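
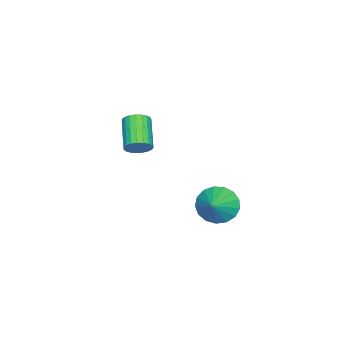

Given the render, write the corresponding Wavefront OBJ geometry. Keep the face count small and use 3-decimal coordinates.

v 2.326 3.062 2.285
v 2.713 3.692 1.511
v 3.594 3.278 3.095
v 2.462 4.016 1.819
v 2.179 4.121 2.233
v 1.93 3.983 2.659
v 1.772 3.635 2.999
v 1.741 3.155 3.176
v 1.844 2.654 3.149
v 2.057 2.247 2.923
v 2.332 2.026 2.552
v 2.605 2.043 2.119
v 2.815 2.293 1.725
v 2.912 2.719 1.458
v 2.876 3.224 1.381
v -1.105 -2.507 2.703
v -0.636 -2.674 3.251
v -2.086 -3.42 4.265
v -2.555 -3.253 3.717
v -0.728 -2.39 3.329
v -2.177 -3.137 4.343
v -0.884 -2.127 3.299
v -2.334 -2.874 4.312
v -1.079 -1.93 3.165
v -2.528 -2.676 4.179
v -1.278 -1.832 2.952
v -2.728 -2.578 3.966
v -1.448 -1.851 2.696
v -2.897 -2.597 3.71
v -1.558 -1.983 2.441
v -3.007 -2.73 3.455
v -1.59 -2.206 2.232
v -3.039 -2.952 3.245
v -1.538 -2.481 2.103
v -2.988 -3.227 3.117
v -1.411 -2.76 2.079
v -2.861 -3.507 3.093
v -1.232 -2.996 2.162
v -2.681 -3.742 3.176
v -1.03 -3.147 2.339
v -2.48 -3.893 3.353
v -0.842 -3.187 2.579
v -2.291 -3.933 3.593
v -0.699 -3.11 2.84
v -2.148 -3.856 3.854
v -0.626 -2.928 3.078
v -2.076 -3.675 4.092
f 2 1 4
f 2 4 3
f 4 1 5
f 4 5 3
f 5 1 6
f 5 6 3
f 6 1 7
f 6 7 3
f 7 1 8
f 7 8 3
f 8 1 9
f 8 9 3
f 9 1 10
f 9 10 3
f 10 1 11
f 10 11 3
f 11 1 12
f 11 12 3
f 12 1 13
f 12 13 3
f 13 1 14
f 13 14 3
f 14 1 15
f 14 15 3
f 15 1 2
f 15 2 3
f 17 16 20
f 17 20 18
f 18 20 21
f 18 21 19
f 20 16 22
f 20 22 21
f 21 22 23
f 21 23 19
f 22 16 24
f 22 24 23
f 23 24 25
f 23 25 19
f 24 16 26
f 24 26 25
f 25 26 27
f 25 27 19
f 26 16 28
f 26 28 27
f 27 28 29
f 27 29 19
f 28 16 30
f 28 30 29
f 29 30 31
f 29 31 19
f 30 16 32
f 30 32 31
f 31 32 33
f 31 33 19
f 32 16 34
f 32 34 33
f 33 34 35
f 33 35 19
f 34 16 36
f 34 36 35
f 35 36 37
f 35 37 19
f 36 16 38
f 36 38 37
f 37 38 39
f 37 39 19
f 38 16 40
f 38 40 39
f 39 40 41
f 39 41 19
f 40 16 42
f 40 42 41
f 41 42 43
f 41 43 19
f 42 16 44
f 42 44 43
f 43 44 45
f 43 45 19
f 44 16 46
f 44 46 45
f 45 46 47
f 45 47 19
f 46 16 17
f 46 17 47
f 47 17 18
f 47 18 19



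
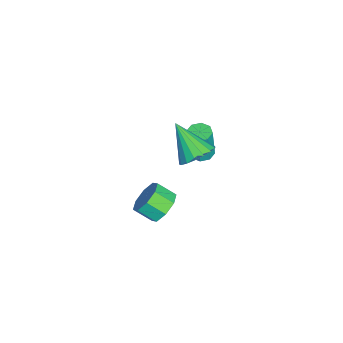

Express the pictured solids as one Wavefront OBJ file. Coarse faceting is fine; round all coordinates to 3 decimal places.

v -1.893 -1.802 -3.493
v -0.943 -2.02 -3.666
v -1.037 -2.976 -2.981
v -1.987 -2.758 -2.807
v -1.032 -1.576 -3.059
v -1.127 -2.532 -2.373
v -1.625 -1.264 -2.705
v -1.72 -2.22 -2.02
v -2.375 -1.267 -2.813
v -2.47 -2.223 -2.128
v -2.843 -1.584 -3.319
v -2.937 -2.54 -2.634
v -2.753 -2.028 -3.927
v -2.848 -2.984 -3.241
v -2.16 -2.34 -4.28
v -2.255 -3.296 -3.595
v -1.41 -2.337 -4.172
v -1.505 -3.293 -3.487
v -0.734 -0 2.409
v 0.101 0.014 2.94
v -1.646 -1.2 3.871
v -0.141 0.39 3.098
v -0.518 0.677 3.098
v -0.945 0.808 2.94
v -1.324 0.754 2.66
v -1.567 0.528 2.323
v -1.62 0.18 2.005
v -1.47 -0.208 1.78
v -1.151 -0.55 1.698
v -0.737 -0.765 1.78
v -0.322 -0.805 2.005
v -0.002 -0.661 2.323
v 0.151 -0.365 2.661
v -3.779 -0.212 -0.534
v -3.136 -0.212 -0.626
v -2.857 -0.308 1.322
v -3.501 -0.308 1.414
v -3.321 0.247 -0.577
v -3.043 0.151 1.371
v -3.775 0.437 -0.502
v -3.496 0.341 1.445
v -4.231 0.247 -0.447
v -3.953 0.151 1.501
v -4.423 -0.212 -0.442
v -4.144 -0.308 1.506
v -4.237 -0.671 -0.491
v -3.959 -0.767 1.457
v -3.784 -0.861 -0.565
v -3.505 -0.957 1.382
v -3.327 -0.671 -0.621
v -3.049 -0.767 1.327
f 2 1 5
f 2 5 3
f 3 5 6
f 3 6 4
f 5 1 7
f 5 7 6
f 6 7 8
f 6 8 4
f 7 1 9
f 7 9 8
f 8 9 10
f 8 10 4
f 9 1 11
f 9 11 10
f 10 11 12
f 10 12 4
f 11 1 13
f 11 13 12
f 12 13 14
f 12 14 4
f 13 1 15
f 13 15 14
f 14 15 16
f 14 16 4
f 15 1 17
f 15 17 16
f 16 17 18
f 16 18 4
f 17 1 2
f 17 2 18
f 18 2 3
f 18 3 4
f 20 19 22
f 20 22 21
f 22 19 23
f 22 23 21
f 23 19 24
f 23 24 21
f 24 19 25
f 24 25 21
f 25 19 26
f 25 26 21
f 26 19 27
f 26 27 21
f 27 19 28
f 27 28 21
f 28 19 29
f 28 29 21
f 29 19 30
f 29 30 21
f 30 19 31
f 30 31 21
f 31 19 32
f 31 32 21
f 32 19 33
f 32 33 21
f 33 19 20
f 33 20 21
f 35 34 38
f 35 38 36
f 36 38 39
f 36 39 37
f 38 34 40
f 38 40 39
f 39 40 41
f 39 41 37
f 40 34 42
f 40 42 41
f 41 42 43
f 41 43 37
f 42 34 44
f 42 44 43
f 43 44 45
f 43 45 37
f 44 34 46
f 44 46 45
f 45 46 47
f 45 47 37
f 46 34 48
f 46 48 47
f 47 48 49
f 47 49 37
f 48 34 50
f 48 50 49
f 49 50 51
f 49 51 37
f 50 34 35
f 50 35 51
f 51 35 36
f 51 36 37



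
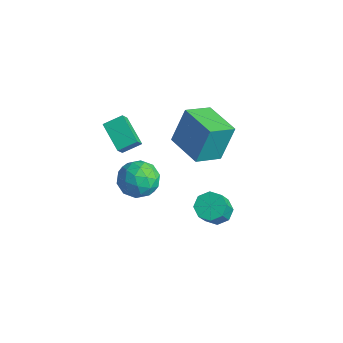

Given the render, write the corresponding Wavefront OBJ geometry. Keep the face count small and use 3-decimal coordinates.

v -1.281 1.135 0.494
v -2.805 1.339 1.309
v -0.909 2.073 0.956
v -2.433 2.277 1.771
v -0.927 0.603 1.289
v -2.451 0.807 2.104
v -0.555 1.541 1.751
v -2.079 1.745 2.566
v -1.603 3.468 -2.84
v -0.745 2.813 -2.346
v -2.575 1.867 -3.274
v -1.717 1.212 -2.78
v -2.413 1.891 -2.097
v -1.812 2.88 -1.829
v -1.508 1.8 -3.791
v -0.907 2.789 -3.523
v -0.685 1.782 -2.933
v -1.245 1.838 -1.887
v -2.075 2.842 -3.733
v -2.635 2.898 -2.687
v -1.089 3.281 -2.555
v -2.231 1.399 -3.065
v -2.641 1.798 -2.664
v -2.136 1.413 -2.374
v -1.716 3.32 -2.251
v -1.211 2.935 -1.961
v -2.192 2.393 -1.815
v -2.109 1.745 -3.659
v -1.604 1.36 -3.369
v -1.184 3.267 -3.246
v -0.679 2.882 -2.956
v -1.128 2.287 -3.805
v -0.549 2.29 -2.61
v -1.12 1.349 -2.865
v -0.998 1.694 -3.459
v -0.644 2.276 -3.301
v -0.878 2.322 -1.995
v -1.449 1.382 -2.25
v -1.859 1.781 -1.849
v -1.506 2.362 -1.691
v -0.843 1.716 -2.34
v -1.871 3.298 -3.37
v -2.442 2.358 -3.625
v -1.814 2.318 -3.929
v -1.461 2.899 -3.771
v -2.2 3.331 -2.755
v -2.771 2.39 -3.01
v -2.676 2.404 -2.319
v -2.322 2.986 -2.161
v -2.477 2.964 -3.28
v 0.794 2.595 2.364
v 0.854 3.399 4.314
v 0.859 4.081 1.749
v 0.919 4.885 3.699
v 2.881 2.495 2.341
v 2.941 3.299 4.291
v 2.946 3.981 1.726
v 3.006 4.785 3.676
v 3.502 3.346 -1.682
v 4.293 3.479 -1.896
v 4.788 2.668 -0.572
v 3.998 2.534 -0.358
v 4.06 3.94 -1.527
v 4.556 3.129 -0.202
v 3.501 4.053 -1.248
v 3.996 3.242 0.076
v 2.942 3.752 -1.224
v 3.437 2.94 0.1
v 2.712 3.212 -1.468
v 3.207 2.401 -0.144
v 2.944 2.751 -1.838
v 3.44 1.94 -0.513
v 3.504 2.638 -2.116
v 3.999 1.827 -0.792
v 4.063 2.94 -2.14
v 4.558 2.128 -0.816
f 2 4 1
f 5 2 1
f 1 4 3
f 3 5 1
f 2 8 4
f 6 2 5
f 6 8 2
f 4 8 3
f 7 5 3
f 3 8 7
f 7 6 5
f 8 6 7
f 9 46 25
f 46 20 49
f 25 49 14
f 46 49 25
f 9 25 21
f 25 14 26
f 21 26 10
f 25 26 21
f 9 21 30
f 21 10 31
f 30 31 16
f 21 31 30
f 9 30 42
f 30 16 45
f 42 45 19
f 30 45 42
f 9 42 46
f 42 19 50
f 46 50 20
f 42 50 46
f 10 26 37
f 26 14 40
f 37 40 18
f 26 40 37
f 14 49 27
f 49 20 48
f 27 48 13
f 49 48 27
f 20 50 47
f 50 19 43
f 47 43 11
f 50 43 47
f 19 45 44
f 45 16 32
f 44 32 15
f 45 32 44
f 16 31 36
f 31 10 33
f 36 33 17
f 31 33 36
f 12 38 24
f 38 18 39
f 24 39 13
f 38 39 24
f 12 24 22
f 24 13 23
f 22 23 11
f 24 23 22
f 12 22 29
f 22 11 28
f 29 28 15
f 22 28 29
f 12 29 34
f 29 15 35
f 34 35 17
f 29 35 34
f 12 34 38
f 34 17 41
f 38 41 18
f 34 41 38
f 13 39 27
f 39 18 40
f 27 40 14
f 39 40 27
f 11 23 47
f 23 13 48
f 47 48 20
f 23 48 47
f 15 28 44
f 28 11 43
f 44 43 19
f 28 43 44
f 17 35 36
f 35 15 32
f 36 32 16
f 35 32 36
f 18 41 37
f 41 17 33
f 37 33 10
f 41 33 37
f 52 54 51
f 55 52 51
f 51 54 53
f 53 55 51
f 52 58 54
f 56 52 55
f 56 58 52
f 54 58 53
f 57 55 53
f 53 58 57
f 57 56 55
f 58 56 57
f 60 59 63
f 60 63 61
f 61 63 64
f 61 64 62
f 63 59 65
f 63 65 64
f 64 65 66
f 64 66 62
f 65 59 67
f 65 67 66
f 66 67 68
f 66 68 62
f 67 59 69
f 67 69 68
f 68 69 70
f 68 70 62
f 69 59 71
f 69 71 70
f 70 71 72
f 70 72 62
f 71 59 73
f 71 73 72
f 72 73 74
f 72 74 62
f 73 59 75
f 73 75 74
f 74 75 76
f 74 76 62
f 75 59 60
f 75 60 76
f 76 60 61
f 76 61 62



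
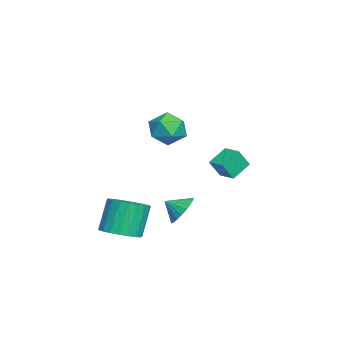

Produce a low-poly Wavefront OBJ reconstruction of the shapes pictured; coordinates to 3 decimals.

v -2.628 2.654 -2.82
v -3.431 3.421 -2.144
v -1.85 3.365 -2.701
v -2.653 4.131 -2.025
v -2.287 2.109 -1.795
v -3.09 2.875 -1.119
v -1.509 2.819 -1.676
v -2.312 3.586 -1
v 1.543 1.029 -3.513
v 1.982 0.537 -4.198
v 1.497 0.171 -2.927
v 2.286 0.667 -3.982
v 2.462 0.86 -3.686
v 2.479 1.083 -3.36
v 2.335 1.296 -3.061
v 2.053 1.462 -2.839
v 1.683 1.554 -2.735
v 1.289 1.555 -2.765
v 0.939 1.465 -2.924
v 0.694 1.299 -3.185
v 0.595 1.087 -3.504
v 0.66 0.865 -3.823
v 0.878 0.67 -4.09
v 1.211 0.538 -4.256
v 1.602 0.491 -4.294
v 3.676 -1.762 -4.155
v 4.581 -1.268 -3.911
v 3.91 -0.905 -2.16
v 3.004 -1.398 -2.405
v 4.338 -0.938 -4.072
v 3.667 -0.575 -2.322
v 3.98 -0.751 -4.249
v 3.309 -0.387 -2.498
v 3.57 -0.738 -4.409
v 2.898 -0.374 -2.658
v 3.177 -0.902 -4.525
v 2.506 -0.539 -2.774
v 2.871 -1.215 -4.577
v 2.2 -0.852 -2.827
v 2.705 -1.623 -4.557
v 2.033 -1.259 -2.806
v 2.705 -2.054 -4.467
v 2.034 -1.69 -2.716
v 2.874 -2.435 -4.323
v 2.203 -2.071 -2.572
v 3.182 -2.7 -4.15
v 2.51 -2.336 -2.399
v 3.574 -2.802 -3.978
v 2.903 -2.438 -2.227
v 3.985 -2.725 -3.837
v 3.313 -2.361 -2.086
v 4.341 -2.481 -3.751
v 3.67 -2.117 -2
v 4.583 -2.112 -3.735
v 3.912 -1.749 -1.984
v 4.668 -1.684 -3.791
v 3.997 -1.32 -2.04
v 0.253 0.586 0.952
v 1.063 1.209 1.277
v 0.757 -0.649 2.063
v 1.567 -0.026 2.388
v 0.556 0.241 2.626
v 0.244 1.004 1.94
v 1.576 -0.444 1.4
v 1.264 0.319 0.714
v 1.88 0.573 1.554
v 1.25 0.996 2.312
v 0.57 -0.436 1.028
v -0.06 -0.013 1.786
f 2 4 1
f 5 2 1
f 1 4 3
f 3 5 1
f 2 8 4
f 6 2 5
f 6 8 2
f 4 8 3
f 7 5 3
f 3 8 7
f 7 6 5
f 8 6 7
f 10 9 12
f 10 12 11
f 12 9 13
f 12 13 11
f 13 9 14
f 13 14 11
f 14 9 15
f 14 15 11
f 15 9 16
f 15 16 11
f 16 9 17
f 16 17 11
f 17 9 18
f 17 18 11
f 18 9 19
f 18 19 11
f 19 9 20
f 19 20 11
f 20 9 21
f 20 21 11
f 21 9 22
f 21 22 11
f 22 9 23
f 22 23 11
f 23 9 24
f 23 24 11
f 24 9 25
f 24 25 11
f 25 9 10
f 25 10 11
f 27 26 30
f 27 30 28
f 28 30 31
f 28 31 29
f 30 26 32
f 30 32 31
f 31 32 33
f 31 33 29
f 32 26 34
f 32 34 33
f 33 34 35
f 33 35 29
f 34 26 36
f 34 36 35
f 35 36 37
f 35 37 29
f 36 26 38
f 36 38 37
f 37 38 39
f 37 39 29
f 38 26 40
f 38 40 39
f 39 40 41
f 39 41 29
f 40 26 42
f 40 42 41
f 41 42 43
f 41 43 29
f 42 26 44
f 42 44 43
f 43 44 45
f 43 45 29
f 44 26 46
f 44 46 45
f 45 46 47
f 45 47 29
f 46 26 48
f 46 48 47
f 47 48 49
f 47 49 29
f 48 26 50
f 48 50 49
f 49 50 51
f 49 51 29
f 50 26 52
f 50 52 51
f 51 52 53
f 51 53 29
f 52 26 54
f 52 54 53
f 53 54 55
f 53 55 29
f 54 26 56
f 54 56 55
f 55 56 57
f 55 57 29
f 56 26 27
f 56 27 57
f 57 27 28
f 57 28 29
f 58 69 63
f 58 63 59
f 58 59 65
f 58 65 68
f 58 68 69
f 59 63 67
f 63 69 62
f 69 68 60
f 68 65 64
f 65 59 66
f 61 67 62
f 61 62 60
f 61 60 64
f 61 64 66
f 61 66 67
f 62 67 63
f 60 62 69
f 64 60 68
f 66 64 65
f 67 66 59



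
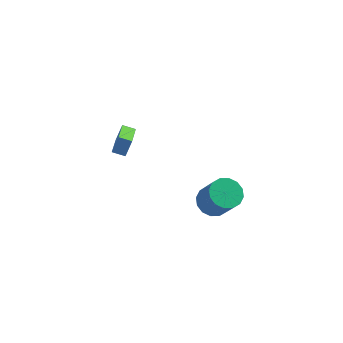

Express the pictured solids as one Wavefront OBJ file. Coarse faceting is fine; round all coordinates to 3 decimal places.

v -3.168 2.393 -1.962
v -2.837 2.804 -0.907
v -3.259 4.264 -2.662
v -2.928 4.675 -1.607
v -2.372 2.345 -2.193
v -2.041 2.756 -1.138
v -2.463 4.216 -2.893
v -2.132 4.627 -1.838
v 3.333 -2.934 -0.108
v 3.766 -3.647 -0.642
v 4.56 -4.479 1.115
v 4.127 -3.766 1.648
v 4.111 -3.269 -0.619
v 4.906 -4.101 1.137
v 4.249 -2.802 -0.46
v 5.043 -3.634 1.297
v 4.14 -2.37 -0.207
v 4.935 -3.202 1.55
v 3.816 -2.089 0.073
v 4.61 -2.921 1.83
v 3.362 -2.035 0.304
v 4.156 -2.867 2.061
v 2.9 -2.221 0.425
v 3.694 -3.053 2.182
v 2.554 -2.599 0.403
v 3.349 -3.431 2.159
v 2.417 -3.066 0.243
v 3.211 -3.898 2
v 2.525 -3.498 -0.01
v 3.32 -4.33 1.747
v 2.85 -3.779 -0.29
v 3.644 -4.611 1.467
v 3.304 -3.833 -0.521
v 4.098 -4.665 1.236
f 2 4 1
f 5 2 1
f 1 4 3
f 3 5 1
f 2 8 4
f 6 2 5
f 6 8 2
f 4 8 3
f 7 5 3
f 3 8 7
f 7 6 5
f 8 6 7
f 10 9 13
f 10 13 11
f 11 13 14
f 11 14 12
f 13 9 15
f 13 15 14
f 14 15 16
f 14 16 12
f 15 9 17
f 15 17 16
f 16 17 18
f 16 18 12
f 17 9 19
f 17 19 18
f 18 19 20
f 18 20 12
f 19 9 21
f 19 21 20
f 20 21 22
f 20 22 12
f 21 9 23
f 21 23 22
f 22 23 24
f 22 24 12
f 23 9 25
f 23 25 24
f 24 25 26
f 24 26 12
f 25 9 27
f 25 27 26
f 26 27 28
f 26 28 12
f 27 9 29
f 27 29 28
f 28 29 30
f 28 30 12
f 29 9 31
f 29 31 30
f 30 31 32
f 30 32 12
f 31 9 33
f 31 33 32
f 32 33 34
f 32 34 12
f 33 9 10
f 33 10 34
f 34 10 11
f 34 11 12



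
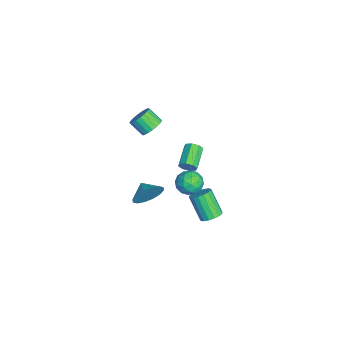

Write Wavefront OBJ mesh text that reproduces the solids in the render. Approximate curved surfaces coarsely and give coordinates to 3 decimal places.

v 2.329 -0.857 1.031
v 2.595 -0.568 1.458
v 1.237 -0.115 1.997
v 0.971 -0.403 1.569
v 2.535 -0.319 1.096
v 1.177 0.135 1.635
v 2.354 -0.384 0.696
v 0.996 0.07 1.235
v 2.159 -0.726 0.492
v 0.801 -0.273 1.031
v 2.063 -1.145 0.603
v 0.705 -0.692 1.142
v 2.123 -1.395 0.965
v 0.765 -0.941 1.504
v 2.304 -1.33 1.365
v 0.946 -0.876 1.904
v 2.499 -0.987 1.569
v 1.141 -0.534 2.108
v 0.909 -2.836 3.577
v 1.596 -3.061 3.81
v 1.119 -3.768 4.536
v 0.431 -3.544 4.303
v 1.536 -2.82 4.006
v 1.059 -3.527 4.731
v 1.368 -2.582 4.127
v 0.89 -3.289 4.853
v 1.12 -2.388 4.153
v 0.642 -3.095 4.879
v 0.835 -2.271 4.08
v 0.358 -2.978 4.805
v 0.564 -2.252 3.919
v 0.086 -2.959 4.645
v 0.352 -2.334 3.7
v -0.126 -3.041 4.426
v 0.236 -2.503 3.459
v -0.242 -3.21 4.185
v 0.237 -2.73 3.239
v -0.241 -3.437 3.964
v 0.353 -2.975 3.077
v -0.124 -3.682 3.803
v 0.566 -3.196 3.002
v 0.089 -3.903 3.727
v 0.838 -3.355 3.026
v 0.361 -4.062 3.752
v 1.123 -3.424 3.145
v 0.645 -4.131 3.871
v 1.37 -3.392 3.34
v 0.893 -4.099 4.065
v 1.537 -3.263 3.575
v 1.06 -3.97 4.3
v 1.754 0.138 -1.296
v 2.174 -0.254 -0.597
v 1.246 -1.166 -1.723
v 1.666 -1.558 -1.024
v 0.957 -1.016 -0.879
v 1.271 -0.21 -0.615
v 2.149 -1.21 -1.705
v 2.463 -0.404 -1.441
v 2.418 -1.087 -0.851
v 1.682 -0.967 -0.34
v 1.738 -0.453 -1.98
v 1.002 -0.333 -1.469
v 2.009 0.056 -0.909
v 1.411 -1.476 -1.411
v 0.995 -1.158 -1.325
v 1.242 -1.388 -0.915
v 1.478 0.082 -0.919
v 1.725 -0.148 -0.509
v 1.009 -0.596 -0.674
v 1.695 -1.272 -1.811
v 1.942 -1.502 -1.401
v 2.178 -0.032 -1.405
v 2.425 -0.262 -0.995
v 2.411 -0.824 -1.646
v 2.399 -0.664 -0.647
v 2.101 -1.43 -0.898
v 2.384 -1.225 -1.298
v 2.569 -0.752 -1.143
v 1.966 -0.593 -0.347
v 1.668 -1.36 -0.598
v 1.251 -1.041 -0.513
v 1.435 -0.568 -0.358
v 2.11 -1.083 -0.496
v 1.752 -0.06 -1.722
v 1.454 -0.827 -1.973
v 1.985 -0.852 -1.962
v 2.169 -0.379 -1.807
v 1.319 0.01 -1.422
v 1.021 -0.756 -1.673
v 0.851 -0.668 -1.177
v 1.036 -0.195 -1.022
v 1.31 -0.337 -1.824
v 0.064 -3.066 -3.988
v 0.527 -3.38 -3.076
v -0.824 -3.454 -3.672
v 0.34 -2.868 -2.974
v 0.079 -2.41 -3.143
v -0.186 -2.128 -3.539
v -0.384 -2.096 -4.055
v -0.461 -2.325 -4.554
v -0.399 -2.752 -4.901
v -0.212 -3.263 -5.003
v 0.049 -3.721 -4.834
v 0.314 -4.004 -4.438
v 0.512 -4.035 -3.922
v 0.59 -3.807 -3.423
v 2.618 0.536 -3.698
v 3.006 0.968 -3.272
v 2.11 0.356 -1.836
v 1.722 -0.076 -2.262
v 2.734 1.161 -3.36
v 1.838 0.549 -1.923
v 2.436 1.21 -3.525
v 1.54 0.599 -2.088
v 2.179 1.106 -3.729
v 1.283 0.494 -2.293
v 2.023 0.87 -3.927
v 1.127 0.259 -2.491
v 2.003 0.558 -4.072
v 1.107 -0.053 -2.636
v 2.124 0.241 -4.132
v 1.228 -0.37 -2.695
v 2.359 -0.008 -4.092
v 1.462 -0.62 -2.655
v 2.652 -0.133 -3.962
v 1.756 -0.745 -2.525
v 2.938 -0.105 -3.771
v 2.042 -0.717 -2.335
v 3.151 0.07 -3.564
v 2.254 -0.541 -2.128
v 3.241 0.352 -3.388
v 2.345 -0.26 -1.951
v 3.189 0.676 -3.282
v 2.293 0.064 -1.846
f 2 1 5
f 2 5 3
f 3 5 6
f 3 6 4
f 5 1 7
f 5 7 6
f 6 7 8
f 6 8 4
f 7 1 9
f 7 9 8
f 8 9 10
f 8 10 4
f 9 1 11
f 9 11 10
f 10 11 12
f 10 12 4
f 11 1 13
f 11 13 12
f 12 13 14
f 12 14 4
f 13 1 15
f 13 15 14
f 14 15 16
f 14 16 4
f 15 1 17
f 15 17 16
f 16 17 18
f 16 18 4
f 17 1 2
f 17 2 18
f 18 2 3
f 18 3 4
f 20 19 23
f 20 23 21
f 21 23 24
f 21 24 22
f 23 19 25
f 23 25 24
f 24 25 26
f 24 26 22
f 25 19 27
f 25 27 26
f 26 27 28
f 26 28 22
f 27 19 29
f 27 29 28
f 28 29 30
f 28 30 22
f 29 19 31
f 29 31 30
f 30 31 32
f 30 32 22
f 31 19 33
f 31 33 32
f 32 33 34
f 32 34 22
f 33 19 35
f 33 35 34
f 34 35 36
f 34 36 22
f 35 19 37
f 35 37 36
f 36 37 38
f 36 38 22
f 37 19 39
f 37 39 38
f 38 39 40
f 38 40 22
f 39 19 41
f 39 41 40
f 40 41 42
f 40 42 22
f 41 19 43
f 41 43 42
f 42 43 44
f 42 44 22
f 43 19 45
f 43 45 44
f 44 45 46
f 44 46 22
f 45 19 47
f 45 47 46
f 46 47 48
f 46 48 22
f 47 19 49
f 47 49 48
f 48 49 50
f 48 50 22
f 49 19 20
f 49 20 50
f 50 20 21
f 50 21 22
f 51 88 67
f 88 62 91
f 67 91 56
f 88 91 67
f 51 67 63
f 67 56 68
f 63 68 52
f 67 68 63
f 51 63 72
f 63 52 73
f 72 73 58
f 63 73 72
f 51 72 84
f 72 58 87
f 84 87 61
f 72 87 84
f 51 84 88
f 84 61 92
f 88 92 62
f 84 92 88
f 52 68 79
f 68 56 82
f 79 82 60
f 68 82 79
f 56 91 69
f 91 62 90
f 69 90 55
f 91 90 69
f 62 92 89
f 92 61 85
f 89 85 53
f 92 85 89
f 61 87 86
f 87 58 74
f 86 74 57
f 87 74 86
f 58 73 78
f 73 52 75
f 78 75 59
f 73 75 78
f 54 80 66
f 80 60 81
f 66 81 55
f 80 81 66
f 54 66 64
f 66 55 65
f 64 65 53
f 66 65 64
f 54 64 71
f 64 53 70
f 71 70 57
f 64 70 71
f 54 71 76
f 71 57 77
f 76 77 59
f 71 77 76
f 54 76 80
f 76 59 83
f 80 83 60
f 76 83 80
f 55 81 69
f 81 60 82
f 69 82 56
f 81 82 69
f 53 65 89
f 65 55 90
f 89 90 62
f 65 90 89
f 57 70 86
f 70 53 85
f 86 85 61
f 70 85 86
f 59 77 78
f 77 57 74
f 78 74 58
f 77 74 78
f 60 83 79
f 83 59 75
f 79 75 52
f 83 75 79
f 94 93 96
f 94 96 95
f 96 93 97
f 96 97 95
f 97 93 98
f 97 98 95
f 98 93 99
f 98 99 95
f 99 93 100
f 99 100 95
f 100 93 101
f 100 101 95
f 101 93 102
f 101 102 95
f 102 93 103
f 102 103 95
f 103 93 104
f 103 104 95
f 104 93 105
f 104 105 95
f 105 93 106
f 105 106 95
f 106 93 94
f 106 94 95
f 108 107 111
f 108 111 109
f 109 111 112
f 109 112 110
f 111 107 113
f 111 113 112
f 112 113 114
f 112 114 110
f 113 107 115
f 113 115 114
f 114 115 116
f 114 116 110
f 115 107 117
f 115 117 116
f 116 117 118
f 116 118 110
f 117 107 119
f 117 119 118
f 118 119 120
f 118 120 110
f 119 107 121
f 119 121 120
f 120 121 122
f 120 122 110
f 121 107 123
f 121 123 122
f 122 123 124
f 122 124 110
f 123 107 125
f 123 125 124
f 124 125 126
f 124 126 110
f 125 107 127
f 125 127 126
f 126 127 128
f 126 128 110
f 127 107 129
f 127 129 128
f 128 129 130
f 128 130 110
f 129 107 131
f 129 131 130
f 130 131 132
f 130 132 110
f 131 107 133
f 131 133 132
f 132 133 134
f 132 134 110
f 133 107 108
f 133 108 134
f 134 108 109
f 134 109 110



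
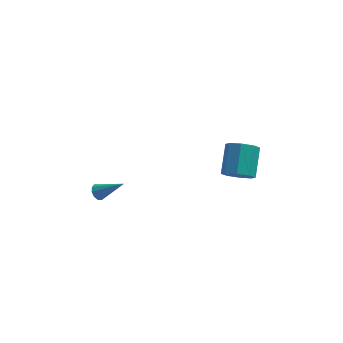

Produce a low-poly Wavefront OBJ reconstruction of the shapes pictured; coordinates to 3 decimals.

v 3.151 -1.999 -2.766
v 4.116 -2.174 -2.757
v 4.393 -0.575 -1.604
v 3.429 -0.401 -1.614
v 3.91 -1.729 -3.324
v 4.188 -0.13 -2.172
v 3.26 -1.442 -3.565
v 3.538 0.156 -2.412
v 2.546 -1.482 -3.338
v 2.824 0.116 -2.185
v 2.187 -1.825 -2.776
v 2.464 -0.226 -1.623
v 2.392 -2.27 -2.208
v 2.67 -0.671 -1.056
v 3.042 -2.556 -1.968
v 3.32 -0.958 -0.815
v 3.756 -2.516 -2.195
v 4.034 -0.918 -1.042
v -4.714 -2.255 -4.088
v -4.505 -2.614 -4.449
v -3.246 -2.585 -2.912
v -4.378 -2.306 -4.521
v -4.38 -1.98 -4.428
v -4.509 -1.758 -4.205
v -4.716 -1.726 -3.937
v -4.923 -1.897 -3.727
v -5.049 -2.204 -3.656
v -5.048 -2.531 -3.749
v -4.919 -2.752 -3.972
v -4.711 -2.784 -4.24
f 2 1 5
f 2 5 3
f 3 5 6
f 3 6 4
f 5 1 7
f 5 7 6
f 6 7 8
f 6 8 4
f 7 1 9
f 7 9 8
f 8 9 10
f 8 10 4
f 9 1 11
f 9 11 10
f 10 11 12
f 10 12 4
f 11 1 13
f 11 13 12
f 12 13 14
f 12 14 4
f 13 1 15
f 13 15 14
f 14 15 16
f 14 16 4
f 15 1 17
f 15 17 16
f 16 17 18
f 16 18 4
f 17 1 2
f 17 2 18
f 18 2 3
f 18 3 4
f 20 19 22
f 20 22 21
f 22 19 23
f 22 23 21
f 23 19 24
f 23 24 21
f 24 19 25
f 24 25 21
f 25 19 26
f 25 26 21
f 26 19 27
f 26 27 21
f 27 19 28
f 27 28 21
f 28 19 29
f 28 29 21
f 29 19 30
f 29 30 21
f 30 19 20
f 30 20 21



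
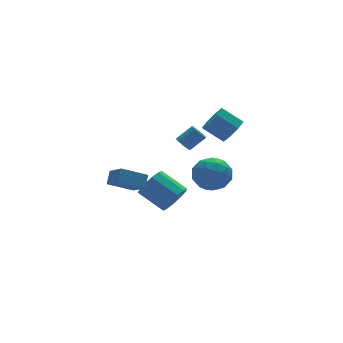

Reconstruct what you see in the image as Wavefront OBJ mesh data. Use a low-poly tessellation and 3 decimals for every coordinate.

v 2.481 4.549 -1.221
v 3.581 4.093 -0.837
v 2.259 2.967 -2.463
v 3.359 2.511 -2.079
v 2.382 2.529 -1.298
v 2.519 3.507 -0.53
v 3.321 3.553 -2.77
v 3.458 4.531 -2.002
v 4.1 3.478 -1.794
v 3.52 2.845 -0.884
v 2.32 4.215 -2.416
v 1.74 3.582 -1.506
v 3.051 4.46 -0.92
v 2.789 2.6 -2.38
v 2.215 2.61 -1.921
v 2.862 2.342 -1.695
v 2.426 4.116 -0.739
v 3.073 3.848 -0.513
v 2.368 2.928 -0.785
v 2.767 3.212 -2.787
v 3.414 2.944 -2.561
v 2.978 4.718 -1.605
v 3.625 4.45 -1.379
v 3.472 4.132 -2.515
v 4.002 3.83 -1.257
v 3.872 2.9 -1.987
v 3.849 3.513 -2.393
v 3.93 4.088 -1.942
v 3.661 3.458 -0.722
v 3.531 2.528 -1.452
v 2.956 2.539 -0.993
v 3.037 3.113 -0.541
v 3.966 3.096 -1.285
v 2.309 4.532 -1.848
v 2.179 3.602 -2.578
v 2.803 3.947 -2.759
v 2.884 4.521 -2.307
v 1.968 4.16 -1.313
v 1.838 3.23 -2.043
v 1.91 2.972 -1.358
v 1.991 3.547 -0.907
v 1.874 3.964 -2.015
v -1.052 -0.076 -0.695
v -0.685 -0.404 0.141
v -1.581 0.907 1.05
v -1.948 1.236 0.215
v -0.307 0.006 -0.079
v -1.203 1.317 0.831
v -0.214 0.385 -0.533
v -1.11 1.696 0.376
v -0.441 0.589 -1.05
v -1.337 1.9 -0.14
v -0.901 0.538 -1.431
v -1.797 1.849 -0.521
v -1.419 0.253 -1.53
v -2.315 1.564 -0.621
v -1.797 -0.157 -1.311
v -2.693 1.154 -0.401
v -1.89 -0.536 -0.856
v -2.786 0.775 0.053
v -1.663 -0.74 -0.34
v -2.559 0.571 0.57
v -1.203 -0.689 0.041
v -2.099 0.622 0.951
v 3.8 2.73 2.04
v 4.284 2.444 2.806
v 3.383 3.225 3.666
v 2.9 3.51 2.9
v 4.548 3.059 2.524
v 3.648 3.84 3.384
v 4.375 3.482 1.958
v 3.474 4.263 2.818
v 3.864 3.464 1.44
v 2.964 4.245 2.301
v 3.317 3.015 1.274
v 2.416 3.796 2.134
v 3.052 2.4 1.556
v 2.152 3.181 2.416
v 3.226 1.977 2.122
v 2.325 2.758 2.982
v 3.736 1.995 2.639
v 2.836 2.776 3.5
v 0.094 1.379 2.585
v 0.452 1.355 2.168
v 1.365 1.278 2.959
v 1.006 1.301 3.375
v 0.441 1.567 2.202
v 1.354 1.489 2.992
v 0.377 1.75 2.294
v 1.29 1.672 3.084
v 0.269 1.877 2.43
v 1.182 1.799 3.221
v 0.135 1.927 2.59
v 1.048 1.85 3.381
v -0.005 1.894 2.749
v 0.908 1.817 3.539
v -0.13 1.783 2.883
v 0.783 1.705 3.673
v -0.222 1.61 2.972
v 0.691 1.533 3.762
v -0.265 1.402 3.001
v 0.648 1.325 3.792
v -0.254 1.191 2.968
v 0.659 1.113 3.758
v -0.19 1.008 2.876
v 0.723 0.93 3.666
v -0.082 0.881 2.739
v 0.831 0.803 3.53
v 0.052 0.83 2.579
v 0.965 0.753 3.37
v 0.192 0.863 2.421
v 1.105 0.786 3.211
v 0.317 0.975 2.287
v 1.23 0.897 3.077
v 0.409 1.147 2.198
v 1.322 1.07 2.988
v -4.404 -0.201 1.635
v -4.003 0.308 2.274
v -4.629 0.842 0.946
v -4.228 1.351 1.585
v -2.952 -0.391 0.875
v -2.551 0.118 1.514
v -3.177 0.652 0.186
v -2.776 1.161 0.825
f 1 38 17
f 38 12 41
f 17 41 6
f 38 41 17
f 1 17 13
f 17 6 18
f 13 18 2
f 17 18 13
f 1 13 22
f 13 2 23
f 22 23 8
f 13 23 22
f 1 22 34
f 22 8 37
f 34 37 11
f 22 37 34
f 1 34 38
f 34 11 42
f 38 42 12
f 34 42 38
f 2 18 29
f 18 6 32
f 29 32 10
f 18 32 29
f 6 41 19
f 41 12 40
f 19 40 5
f 41 40 19
f 12 42 39
f 42 11 35
f 39 35 3
f 42 35 39
f 11 37 36
f 37 8 24
f 36 24 7
f 37 24 36
f 8 23 28
f 23 2 25
f 28 25 9
f 23 25 28
f 4 30 16
f 30 10 31
f 16 31 5
f 30 31 16
f 4 16 14
f 16 5 15
f 14 15 3
f 16 15 14
f 4 14 21
f 14 3 20
f 21 20 7
f 14 20 21
f 4 21 26
f 21 7 27
f 26 27 9
f 21 27 26
f 4 26 30
f 26 9 33
f 30 33 10
f 26 33 30
f 5 31 19
f 31 10 32
f 19 32 6
f 31 32 19
f 3 15 39
f 15 5 40
f 39 40 12
f 15 40 39
f 7 20 36
f 20 3 35
f 36 35 11
f 20 35 36
f 9 27 28
f 27 7 24
f 28 24 8
f 27 24 28
f 10 33 29
f 33 9 25
f 29 25 2
f 33 25 29
f 44 43 47
f 44 47 45
f 45 47 48
f 45 48 46
f 47 43 49
f 47 49 48
f 48 49 50
f 48 50 46
f 49 43 51
f 49 51 50
f 50 51 52
f 50 52 46
f 51 43 53
f 51 53 52
f 52 53 54
f 52 54 46
f 53 43 55
f 53 55 54
f 54 55 56
f 54 56 46
f 55 43 57
f 55 57 56
f 56 57 58
f 56 58 46
f 57 43 59
f 57 59 58
f 58 59 60
f 58 60 46
f 59 43 61
f 59 61 60
f 60 61 62
f 60 62 46
f 61 43 63
f 61 63 62
f 62 63 64
f 62 64 46
f 63 43 44
f 63 44 64
f 64 44 45
f 64 45 46
f 66 65 69
f 66 69 67
f 67 69 70
f 67 70 68
f 69 65 71
f 69 71 70
f 70 71 72
f 70 72 68
f 71 65 73
f 71 73 72
f 72 73 74
f 72 74 68
f 73 65 75
f 73 75 74
f 74 75 76
f 74 76 68
f 75 65 77
f 75 77 76
f 76 77 78
f 76 78 68
f 77 65 79
f 77 79 78
f 78 79 80
f 78 80 68
f 79 65 81
f 79 81 80
f 80 81 82
f 80 82 68
f 81 65 66
f 81 66 82
f 82 66 67
f 82 67 68
f 84 83 87
f 84 87 85
f 85 87 88
f 85 88 86
f 87 83 89
f 87 89 88
f 88 89 90
f 88 90 86
f 89 83 91
f 89 91 90
f 90 91 92
f 90 92 86
f 91 83 93
f 91 93 92
f 92 93 94
f 92 94 86
f 93 83 95
f 93 95 94
f 94 95 96
f 94 96 86
f 95 83 97
f 95 97 96
f 96 97 98
f 96 98 86
f 97 83 99
f 97 99 98
f 98 99 100
f 98 100 86
f 99 83 101
f 99 101 100
f 100 101 102
f 100 102 86
f 101 83 103
f 101 103 102
f 102 103 104
f 102 104 86
f 103 83 105
f 103 105 104
f 104 105 106
f 104 106 86
f 105 83 107
f 105 107 106
f 106 107 108
f 106 108 86
f 107 83 109
f 107 109 108
f 108 109 110
f 108 110 86
f 109 83 111
f 109 111 110
f 110 111 112
f 110 112 86
f 111 83 113
f 111 113 112
f 112 113 114
f 112 114 86
f 113 83 115
f 113 115 114
f 114 115 116
f 114 116 86
f 115 83 84
f 115 84 116
f 116 84 85
f 116 85 86
f 118 120 117
f 121 118 117
f 117 120 119
f 119 121 117
f 118 124 120
f 122 118 121
f 122 124 118
f 120 124 119
f 123 121 119
f 119 124 123
f 123 122 121
f 124 122 123



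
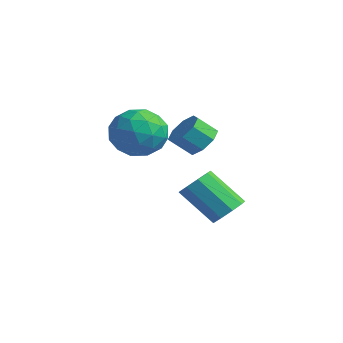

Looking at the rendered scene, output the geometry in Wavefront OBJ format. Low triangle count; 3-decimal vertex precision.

v -1.278 -0.552 3.778
v -0.2 -0.009 3.699
v -0.42 -2.291 3.521
v 0.658 -1.748 3.442
v 0.07 -1.774 4.498
v -0.46 -0.699 4.657
v -0.16 -1.601 2.563
v -0.69 -0.526 2.722
v 0.49 -0.657 2.947
v 0.633 -0.764 4.144
v -1.253 -1.536 3.076
v -1.11 -1.643 4.273
v -0.814 -0.128 3.761
v 0.194 -2.172 3.459
v -0.151 -2.187 4.08
v 0.482 -1.868 4.033
v -0.967 -0.533 4.324
v -0.334 -0.214 4.278
v -0.175 -1.251 4.748
v -0.286 -2.086 2.942
v 0.347 -1.767 2.896
v -1.102 -0.432 3.187
v -0.469 -0.113 3.14
v -0.445 -1.049 2.472
v 0.225 -0.19 3.273
v 0.729 -1.212 3.122
v 0.249 -1.126 2.605
v -0.063 -0.494 2.698
v 0.309 -0.252 3.976
v 0.813 -1.275 3.825
v 0.468 -1.29 4.446
v 0.156 -0.658 4.539
v 0.715 -0.633 3.534
v -1.433 -1.025 3.395
v -0.929 -2.048 3.244
v -0.776 -1.642 2.681
v -1.088 -1.01 2.774
v -1.349 -1.088 4.098
v -0.845 -2.11 3.947
v -0.557 -1.806 4.522
v -0.869 -1.174 4.615
v -1.335 -1.667 3.686
v -0.383 1.855 2.506
v 0.03 2.256 3.104
v -0.324 1.566 3.812
v -0.737 1.165 3.214
v -0.56 2.478 3.025
v -0.914 1.788 3.733
v -1.047 2.335 2.642
v -1.4 1.645 3.35
v -1.144 1.911 2.18
v -1.498 1.22 2.888
v -0.796 1.454 1.908
v -1.15 0.764 2.616
v -0.206 1.232 1.987
v -0.56 0.542 2.695
v 0.28 1.375 2.37
v -0.073 0.685 3.078
v 0.378 1.8 2.832
v 0.024 1.109 3.54
v 0.724 2.278 -0.982
v 1.27 2.493 -0.396
v 0.063 1.738 1.008
v -0.484 1.522 0.422
v 0.903 2.917 -0.484
v -0.305 2.162 0.92
v 0.451 3.042 -0.805
v -0.756 2.286 0.599
v 0.127 2.809 -1.209
v -1.08 2.053 0.195
v 0.082 2.327 -1.507
v -1.125 1.572 -0.103
v 0.337 1.823 -1.559
v -0.87 1.067 -0.155
v 0.773 1.531 -1.341
v -0.434 0.776 0.063
v 1.186 1.589 -0.955
v -0.022 0.833 0.449
v 1.382 1.969 -0.582
v 0.175 1.214 0.822
f 1 38 17
f 38 12 41
f 17 41 6
f 38 41 17
f 1 17 13
f 17 6 18
f 13 18 2
f 17 18 13
f 1 13 22
f 13 2 23
f 22 23 8
f 13 23 22
f 1 22 34
f 22 8 37
f 34 37 11
f 22 37 34
f 1 34 38
f 34 11 42
f 38 42 12
f 34 42 38
f 2 18 29
f 18 6 32
f 29 32 10
f 18 32 29
f 6 41 19
f 41 12 40
f 19 40 5
f 41 40 19
f 12 42 39
f 42 11 35
f 39 35 3
f 42 35 39
f 11 37 36
f 37 8 24
f 36 24 7
f 37 24 36
f 8 23 28
f 23 2 25
f 28 25 9
f 23 25 28
f 4 30 16
f 30 10 31
f 16 31 5
f 30 31 16
f 4 16 14
f 16 5 15
f 14 15 3
f 16 15 14
f 4 14 21
f 14 3 20
f 21 20 7
f 14 20 21
f 4 21 26
f 21 7 27
f 26 27 9
f 21 27 26
f 4 26 30
f 26 9 33
f 30 33 10
f 26 33 30
f 5 31 19
f 31 10 32
f 19 32 6
f 31 32 19
f 3 15 39
f 15 5 40
f 39 40 12
f 15 40 39
f 7 20 36
f 20 3 35
f 36 35 11
f 20 35 36
f 9 27 28
f 27 7 24
f 28 24 8
f 27 24 28
f 10 33 29
f 33 9 25
f 29 25 2
f 33 25 29
f 44 43 47
f 44 47 45
f 45 47 48
f 45 48 46
f 47 43 49
f 47 49 48
f 48 49 50
f 48 50 46
f 49 43 51
f 49 51 50
f 50 51 52
f 50 52 46
f 51 43 53
f 51 53 52
f 52 53 54
f 52 54 46
f 53 43 55
f 53 55 54
f 54 55 56
f 54 56 46
f 55 43 57
f 55 57 56
f 56 57 58
f 56 58 46
f 57 43 59
f 57 59 58
f 58 59 60
f 58 60 46
f 59 43 44
f 59 44 60
f 60 44 45
f 60 45 46
f 62 61 65
f 62 65 63
f 63 65 66
f 63 66 64
f 65 61 67
f 65 67 66
f 66 67 68
f 66 68 64
f 67 61 69
f 67 69 68
f 68 69 70
f 68 70 64
f 69 61 71
f 69 71 70
f 70 71 72
f 70 72 64
f 71 61 73
f 71 73 72
f 72 73 74
f 72 74 64
f 73 61 75
f 73 75 74
f 74 75 76
f 74 76 64
f 75 61 77
f 75 77 76
f 76 77 78
f 76 78 64
f 77 61 79
f 77 79 78
f 78 79 80
f 78 80 64
f 79 61 62
f 79 62 80
f 80 62 63
f 80 63 64



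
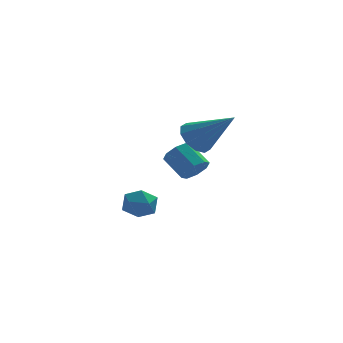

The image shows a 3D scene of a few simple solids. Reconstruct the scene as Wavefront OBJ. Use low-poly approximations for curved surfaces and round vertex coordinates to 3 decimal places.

v 0.168 -0.577 -2.609
v 0.767 -0.271 -2.635
v 0.533 -1.349 -3.285
v 1.132 -1.043 -3.311
v 0.931 -1.342 -2.742
v 0.705 -0.865 -2.325
v 0.595 -0.755 -3.595
v 0.369 -0.278 -3.178
v 1.031 -0.381 -3.244
v 1.238 -0.744 -2.717
v 0.062 -0.876 -3.203
v 0.269 -1.239 -2.676
v 2.319 -2.83 0.716
v 2.577 -3.212 0.202
v 3.481 -3.51 1.804
v 2.788 -2.841 0.21
v 2.819 -2.466 0.41
v 2.66 -2.23 0.728
v 2.371 -2.223 1.041
v 2.062 -2.448 1.23
v 1.851 -2.819 1.223
v 1.82 -3.194 1.022
v 1.979 -3.43 0.705
v 2.268 -3.437 0.392
v 2.447 -1.351 -1.269
v 2.915 -1.209 -0.997
v 2.361 -0.567 -0.378
v 1.893 -0.709 -0.651
v 2.837 -0.954 -1.332
v 2.283 -0.312 -0.714
v 2.53 -0.932 -1.631
v 1.976 -0.289 -1.012
v 2.175 -1.155 -1.717
v 1.621 -0.512 -1.099
v 1.979 -1.493 -1.542
v 1.425 -0.851 -0.923
v 2.057 -1.748 -1.206
v 1.503 -1.106 -0.588
v 2.364 -1.771 -0.908
v 1.81 -1.128 -0.289
v 2.719 -1.548 -0.821
v 2.165 -0.905 -0.203
f 1 12 6
f 1 6 2
f 1 2 8
f 1 8 11
f 1 11 12
f 2 6 10
f 6 12 5
f 12 11 3
f 11 8 7
f 8 2 9
f 4 10 5
f 4 5 3
f 4 3 7
f 4 7 9
f 4 9 10
f 5 10 6
f 3 5 12
f 7 3 11
f 9 7 8
f 10 9 2
f 14 13 16
f 14 16 15
f 16 13 17
f 16 17 15
f 17 13 18
f 17 18 15
f 18 13 19
f 18 19 15
f 19 13 20
f 19 20 15
f 20 13 21
f 20 21 15
f 21 13 22
f 21 22 15
f 22 13 23
f 22 23 15
f 23 13 24
f 23 24 15
f 24 13 14
f 24 14 15
f 26 25 29
f 26 29 27
f 27 29 30
f 27 30 28
f 29 25 31
f 29 31 30
f 30 31 32
f 30 32 28
f 31 25 33
f 31 33 32
f 32 33 34
f 32 34 28
f 33 25 35
f 33 35 34
f 34 35 36
f 34 36 28
f 35 25 37
f 35 37 36
f 36 37 38
f 36 38 28
f 37 25 39
f 37 39 38
f 38 39 40
f 38 40 28
f 39 25 41
f 39 41 40
f 40 41 42
f 40 42 28
f 41 25 26
f 41 26 42
f 42 26 27
f 42 27 28



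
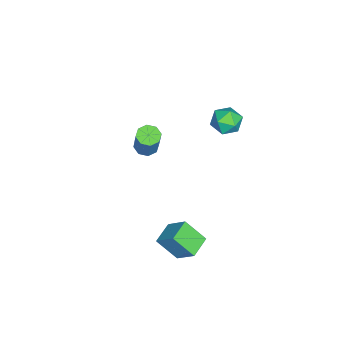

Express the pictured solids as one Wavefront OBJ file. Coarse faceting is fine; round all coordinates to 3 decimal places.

v 2.176 2.289 -3.086
v 2.117 1.328 -2.125
v 2.551 3.15 -2.202
v 2.492 2.19 -1.241
v 3.228 2.03 -3.279
v 3.169 1.07 -2.318
v 3.603 2.892 -2.395
v 3.544 1.931 -1.434
v -0.814 3.885 3.538
v -0.393 3.78 2.892
v -0.707 2.66 3.808
v -0.286 2.555 3.162
v 0.01 2.959 3.758
v -0.056 3.716 3.591
v -1.044 2.724 3.109
v -1.11 3.481 2.942
v -0.535 3.062 2.627
v 0.116 3.207 3.028
v -1.216 3.233 3.672
v -0.565 3.378 4.073
v -2.219 -0.887 -1.29
v -1.7 -1.11 -1.461
v -1.081 -0.815 0.04
v -1.601 -0.593 0.21
v -1.731 -0.665 -1.535
v -1.112 -0.371 -0.035
v -2.047 -0.351 -1.467
v -1.429 -0.057 0.034
v -2.465 -0.351 -1.294
v -1.846 -0.056 0.206
v -2.739 -0.665 -1.12
v -2.12 -0.37 0.381
v -2.708 -1.109 -1.045
v -2.089 -0.815 0.455
v -2.391 -1.423 -1.114
v -1.773 -1.129 0.387
v -1.974 -1.424 -1.286
v -1.355 -1.129 0.214
f 2 4 1
f 5 2 1
f 1 4 3
f 3 5 1
f 2 8 4
f 6 2 5
f 6 8 2
f 4 8 3
f 7 5 3
f 3 8 7
f 7 6 5
f 8 6 7
f 9 20 14
f 9 14 10
f 9 10 16
f 9 16 19
f 9 19 20
f 10 14 18
f 14 20 13
f 20 19 11
f 19 16 15
f 16 10 17
f 12 18 13
f 12 13 11
f 12 11 15
f 12 15 17
f 12 17 18
f 13 18 14
f 11 13 20
f 15 11 19
f 17 15 16
f 18 17 10
f 22 21 25
f 22 25 23
f 23 25 26
f 23 26 24
f 25 21 27
f 25 27 26
f 26 27 28
f 26 28 24
f 27 21 29
f 27 29 28
f 28 29 30
f 28 30 24
f 29 21 31
f 29 31 30
f 30 31 32
f 30 32 24
f 31 21 33
f 31 33 32
f 32 33 34
f 32 34 24
f 33 21 35
f 33 35 34
f 34 35 36
f 34 36 24
f 35 21 37
f 35 37 36
f 36 37 38
f 36 38 24
f 37 21 22
f 37 22 38
f 38 22 23
f 38 23 24



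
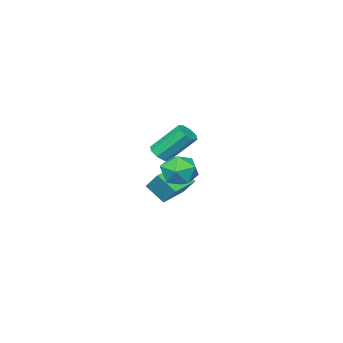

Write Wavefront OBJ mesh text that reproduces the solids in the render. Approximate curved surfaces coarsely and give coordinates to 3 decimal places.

v 0.79 2.15 2.873
v 1.612 2.393 2.705
v 1.268 1.047 3.615
v 2.09 1.29 3.447
v 1.59 1.774 3.975
v 1.295 2.456 3.516
v 1.585 0.984 2.804
v 1.29 1.666 2.345
v 2.103 1.673 2.663
v 2.106 2.161 3.386
v 0.774 1.279 2.934
v 0.777 1.767 3.657
v -3.132 -4.045 1.36
v -2.66 -3.726 1.39
v -3.417 -2.736 2.731
v -3.888 -3.055 2.7
v -2.952 -3.566 1.108
v -3.709 -2.577 2.449
v -3.349 -3.686 0.973
v -4.106 -2.697 2.314
v -3.618 -4.017 1.064
v -4.375 -3.028 2.405
v -3.603 -4.364 1.329
v -4.36 -3.374 2.67
v -3.311 -4.523 1.611
v -4.068 -3.534 2.952
v -2.914 -4.403 1.746
v -3.671 -3.414 3.087
v -2.645 -4.072 1.655
v -3.402 -3.083 2.996
v -1.852 -2.375 0.837
v -1.763 -1.582 1.706
v -2.053 -1.521 0.078
v -1.965 -0.728 0.947
v -0.575 -2.272 0.613
v -0.487 -1.479 1.482
v -0.777 -1.418 -0.146
v -0.688 -0.625 0.723
f 1 12 6
f 1 6 2
f 1 2 8
f 1 8 11
f 1 11 12
f 2 6 10
f 6 12 5
f 12 11 3
f 11 8 7
f 8 2 9
f 4 10 5
f 4 5 3
f 4 3 7
f 4 7 9
f 4 9 10
f 5 10 6
f 3 5 12
f 7 3 11
f 9 7 8
f 10 9 2
f 14 13 17
f 14 17 15
f 15 17 18
f 15 18 16
f 17 13 19
f 17 19 18
f 18 19 20
f 18 20 16
f 19 13 21
f 19 21 20
f 20 21 22
f 20 22 16
f 21 13 23
f 21 23 22
f 22 23 24
f 22 24 16
f 23 13 25
f 23 25 24
f 24 25 26
f 24 26 16
f 25 13 27
f 25 27 26
f 26 27 28
f 26 28 16
f 27 13 29
f 27 29 28
f 28 29 30
f 28 30 16
f 29 13 14
f 29 14 30
f 30 14 15
f 30 15 16
f 32 34 31
f 35 32 31
f 31 34 33
f 33 35 31
f 32 38 34
f 36 32 35
f 36 38 32
f 34 38 33
f 37 35 33
f 33 38 37
f 37 36 35
f 38 36 37



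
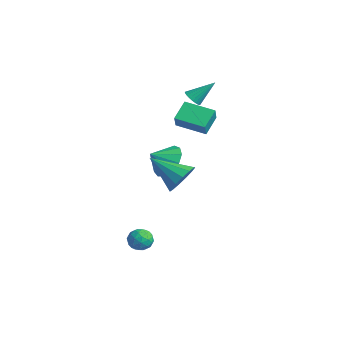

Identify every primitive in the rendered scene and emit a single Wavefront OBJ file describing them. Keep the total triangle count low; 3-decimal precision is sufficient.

v -0.403 0.409 2.877
v -0.918 1.299 3.606
v -0.897 0.771 2.087
v -1.411 1.661 2.816
v 0.871 1.419 2.544
v 0.357 2.309 3.273
v 0.378 1.781 1.754
v -0.137 2.671 2.483
v 3.639 -1.469 0.985
v 4.312 -1.852 1.536
v 2.221 -2.451 2.035
v 4.168 -1.393 1.77
v 3.856 -0.958 1.755
v 3.476 -0.685 1.495
v 3.147 -0.662 1.074
v 2.975 -0.895 0.623
v 3.014 -1.31 0.288
v 3.251 -1.776 0.174
v 3.612 -2.145 0.317
v 3.981 -2.299 0.672
v 4.243 -2.19 1.126
v 1.711 -2.685 -3.252
v 2.207 -2.375 -3.625
v 2.293 -3.645 -3.275
v 2.789 -3.335 -3.648
v 2.693 -3.159 -2.984
v 2.333 -2.565 -2.969
v 2.167 -3.455 -3.931
v 1.807 -2.861 -3.916
v 2.489 -2.85 -4.044
v 2.814 -2.667 -3.459
v 1.686 -3.353 -3.441
v 2.011 -3.17 -2.856
v 1.908 -2.446 -3.436
v 2.592 -3.574 -3.464
v 2.536 -3.471 -3.073
v 2.827 -3.288 -3.293
v 1.982 -2.558 -3.051
v 2.273 -2.375 -3.27
v 2.559 -2.836 -2.893
v 2.227 -3.645 -3.63
v 2.518 -3.462 -3.849
v 1.673 -2.732 -3.607
v 1.964 -2.549 -3.827
v 1.941 -3.184 -4.007
v 2.365 -2.543 -3.902
v 2.707 -3.107 -3.916
v 2.342 -3.177 -4.082
v 2.13 -2.829 -4.073
v 2.556 -2.435 -3.558
v 2.899 -2.999 -3.572
v 2.842 -2.896 -3.181
v 2.63 -2.547 -3.173
v 2.722 -2.715 -3.804
v 1.601 -3.021 -3.328
v 1.944 -3.585 -3.342
v 1.87 -3.473 -3.727
v 1.658 -3.124 -3.719
v 1.793 -2.913 -2.984
v 2.135 -3.477 -2.998
v 2.37 -3.191 -2.827
v 2.158 -2.843 -2.818
v 1.778 -3.305 -3.096
v -2.025 2.405 3.115
v -1.736 2.685 2.711
v -1.595 3.475 4.165
v -1.936 2.78 2.696
v -2.15 2.819 2.744
v -2.344 2.794 2.848
v -2.49 2.71 2.994
v -2.565 2.58 3.157
v -2.558 2.423 3.315
v -2.47 2.263 3.441
v -2.313 2.124 3.519
v -2.113 2.029 3.534
v -1.9 1.99 3.486
v -1.705 2.015 3.381
v -1.559 2.099 3.236
v -1.484 2.23 3.072
v -1.491 2.387 2.915
v -1.579 2.546 2.788
v -1.98 0.928 -1.03
v -0.942 0.995 -0.703
v -2.14 -0.008 -0.33
v -1.269 1.341 -0.314
v -1.821 1.556 -0.153
v -2.423 1.572 -0.27
v -2.885 1.383 -0.629
v -3.059 1.05 -1.114
v -2.891 0.679 -1.573
v -2.433 0.386 -1.86
v -1.831 0.266 -1.883
v -1.276 0.356 -1.635
v -0.945 0.628 -1.195
f 2 4 1
f 5 2 1
f 1 4 3
f 3 5 1
f 2 8 4
f 6 2 5
f 6 8 2
f 4 8 3
f 7 5 3
f 3 8 7
f 7 6 5
f 8 6 7
f 10 9 12
f 10 12 11
f 12 9 13
f 12 13 11
f 13 9 14
f 13 14 11
f 14 9 15
f 14 15 11
f 15 9 16
f 15 16 11
f 16 9 17
f 16 17 11
f 17 9 18
f 17 18 11
f 18 9 19
f 18 19 11
f 19 9 20
f 19 20 11
f 20 9 21
f 20 21 11
f 21 9 10
f 21 10 11
f 22 59 38
f 59 33 62
f 38 62 27
f 59 62 38
f 22 38 34
f 38 27 39
f 34 39 23
f 38 39 34
f 22 34 43
f 34 23 44
f 43 44 29
f 34 44 43
f 22 43 55
f 43 29 58
f 55 58 32
f 43 58 55
f 22 55 59
f 55 32 63
f 59 63 33
f 55 63 59
f 23 39 50
f 39 27 53
f 50 53 31
f 39 53 50
f 27 62 40
f 62 33 61
f 40 61 26
f 62 61 40
f 33 63 60
f 63 32 56
f 60 56 24
f 63 56 60
f 32 58 57
f 58 29 45
f 57 45 28
f 58 45 57
f 29 44 49
f 44 23 46
f 49 46 30
f 44 46 49
f 25 51 37
f 51 31 52
f 37 52 26
f 51 52 37
f 25 37 35
f 37 26 36
f 35 36 24
f 37 36 35
f 25 35 42
f 35 24 41
f 42 41 28
f 35 41 42
f 25 42 47
f 42 28 48
f 47 48 30
f 42 48 47
f 25 47 51
f 47 30 54
f 51 54 31
f 47 54 51
f 26 52 40
f 52 31 53
f 40 53 27
f 52 53 40
f 24 36 60
f 36 26 61
f 60 61 33
f 36 61 60
f 28 41 57
f 41 24 56
f 57 56 32
f 41 56 57
f 30 48 49
f 48 28 45
f 49 45 29
f 48 45 49
f 31 54 50
f 54 30 46
f 50 46 23
f 54 46 50
f 65 64 67
f 65 67 66
f 67 64 68
f 67 68 66
f 68 64 69
f 68 69 66
f 69 64 70
f 69 70 66
f 70 64 71
f 70 71 66
f 71 64 72
f 71 72 66
f 72 64 73
f 72 73 66
f 73 64 74
f 73 74 66
f 74 64 75
f 74 75 66
f 75 64 76
f 75 76 66
f 76 64 77
f 76 77 66
f 77 64 78
f 77 78 66
f 78 64 79
f 78 79 66
f 79 64 80
f 79 80 66
f 80 64 81
f 80 81 66
f 81 64 65
f 81 65 66
f 83 82 85
f 83 85 84
f 85 82 86
f 85 86 84
f 86 82 87
f 86 87 84
f 87 82 88
f 87 88 84
f 88 82 89
f 88 89 84
f 89 82 90
f 89 90 84
f 90 82 91
f 90 91 84
f 91 82 92
f 91 92 84
f 92 82 93
f 92 93 84
f 93 82 94
f 93 94 84
f 94 82 83
f 94 83 84



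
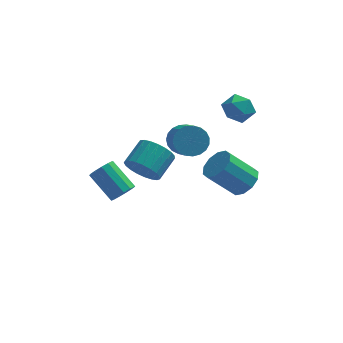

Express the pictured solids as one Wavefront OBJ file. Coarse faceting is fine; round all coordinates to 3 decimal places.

v 2.802 2.323 0.551
v 3.658 2.165 0.896
v 2.522 0.835 0.564
v 3.378 0.677 0.909
v 2.731 1.098 1.438
v 2.904 2.017 1.43
v 3.276 0.983 0.03
v 3.449 1.902 0.022
v 3.951 1.336 0.574
v 3.614 1.407 1.444
v 2.566 1.593 0.016
v 2.229 1.664 0.886
v -1.671 0.613 -3.369
v -1.221 -0.062 -2.717
v -0.5 1.093 -2.02
v -0.949 1.767 -2.671
v -0.935 -0.045 -3.041
v -0.213 1.109 -2.343
v -0.776 0.085 -3.421
v -0.054 1.24 -2.724
v -0.772 0.307 -3.793
v -0.05 1.461 -3.095
v -0.923 0.581 -4.091
v -0.201 1.736 -3.393
v -1.203 0.861 -4.264
v -0.482 2.016 -3.566
v -1.565 1.098 -4.282
v -0.843 2.253 -3.585
v -1.944 1.251 -4.143
v -1.223 2.406 -3.445
v -2.277 1.294 -3.869
v -1.555 2.448 -3.172
v -2.504 1.219 -3.509
v -1.783 2.373 -2.812
v -2.588 1.039 -3.125
v -1.866 2.193 -2.428
v -2.513 0.785 -2.783
v -1.791 1.94 -2.085
v -2.292 0.502 -2.542
v -1.57 1.656 -1.845
v -1.964 0.237 -2.444
v -1.242 1.392 -1.747
v -1.585 0.038 -2.506
v -0.864 1.193 -1.809
v 3.463 1.029 -4.519
v 3.917 1.703 -4.009
v 2.492 1.544 -2.53
v 2.037 0.871 -3.041
v 3.523 1.974 -4.36
v 2.098 1.815 -2.881
v 3.106 1.884 -4.772
v 1.68 1.725 -3.293
v 2.825 1.468 -5.087
v 1.399 1.309 -3.608
v 2.787 0.884 -5.186
v 1.362 0.725 -3.707
v 3.008 0.356 -5.03
v 1.583 0.197 -3.551
v 3.402 0.085 -4.679
v 1.977 -0.074 -3.2
v 3.82 0.175 -4.267
v 2.394 0.016 -2.788
v 4.101 0.591 -3.952
v 2.675 0.432 -2.473
v 4.138 1.175 -3.853
v 2.713 1.016 -2.374
v 0.432 0.79 -1.115
v 0.872 0.399 -1.81
v 1.228 -1.14 -0.719
v 0.788 -0.75 -0.025
v 1.151 0.587 -1.636
v 1.506 -0.953 -0.545
v 1.305 0.81 -1.372
v 1.661 -0.73 -0.281
v 1.309 1.029 -1.063
v 1.664 -0.511 0.028
v 1.161 1.207 -0.764
v 1.516 -0.333 0.327
v 0.887 1.313 -0.525
v 1.242 -0.227 0.565
v 0.534 1.328 -0.389
v 0.889 -0.211 0.702
v 0.164 1.25 -0.378
v 0.519 -0.289 0.713
v -0.16 1.093 -0.495
v 0.196 -0.446 0.596
v -0.381 0.883 -0.719
v -0.026 -0.656 0.372
v -0.462 0.657 -1.011
v -0.107 -0.882 0.08
v -0.388 0.454 -1.322
v -0.033 -1.085 -0.231
v -0.172 0.309 -1.597
v 0.183 -1.23 -0.506
v 0.148 0.247 -1.788
v 0.503 -1.292 -0.698
v 0.517 0.279 -1.864
v 0.873 -1.26 -0.773
v -2.391 -3.651 -1.646
v -1.844 -3.264 -1.443
v -2.923 -2.302 -0.371
v -3.469 -2.689 -0.574
v -1.997 -3.084 -1.759
v -3.076 -2.121 -0.687
v -2.274 -3.083 -2.039
v -3.353 -2.121 -0.967
v -2.589 -3.263 -2.194
v -3.668 -2.301 -1.122
v -2.841 -3.567 -2.175
v -3.92 -2.604 -1.103
v -2.95 -3.897 -1.988
v -4.029 -2.934 -0.916
v -2.881 -4.149 -1.693
v -3.96 -3.186 -0.621
v -2.656 -4.243 -1.383
v -3.735 -3.28 -0.31
v -2.347 -4.149 -1.156
v -3.426 -3.187 -0.084
v -2.052 -3.897 -1.085
v -3.131 -2.935 -0.013
v -1.864 -3.567 -1.192
v -2.943 -2.605 -0.12
f 1 12 6
f 1 6 2
f 1 2 8
f 1 8 11
f 1 11 12
f 2 6 10
f 6 12 5
f 12 11 3
f 11 8 7
f 8 2 9
f 4 10 5
f 4 5 3
f 4 3 7
f 4 7 9
f 4 9 10
f 5 10 6
f 3 5 12
f 7 3 11
f 9 7 8
f 10 9 2
f 14 13 17
f 14 17 15
f 15 17 18
f 15 18 16
f 17 13 19
f 17 19 18
f 18 19 20
f 18 20 16
f 19 13 21
f 19 21 20
f 20 21 22
f 20 22 16
f 21 13 23
f 21 23 22
f 22 23 24
f 22 24 16
f 23 13 25
f 23 25 24
f 24 25 26
f 24 26 16
f 25 13 27
f 25 27 26
f 26 27 28
f 26 28 16
f 27 13 29
f 27 29 28
f 28 29 30
f 28 30 16
f 29 13 31
f 29 31 30
f 30 31 32
f 30 32 16
f 31 13 33
f 31 33 32
f 32 33 34
f 32 34 16
f 33 13 35
f 33 35 34
f 34 35 36
f 34 36 16
f 35 13 37
f 35 37 36
f 36 37 38
f 36 38 16
f 37 13 39
f 37 39 38
f 38 39 40
f 38 40 16
f 39 13 41
f 39 41 40
f 40 41 42
f 40 42 16
f 41 13 43
f 41 43 42
f 42 43 44
f 42 44 16
f 43 13 14
f 43 14 44
f 44 14 15
f 44 15 16
f 46 45 49
f 46 49 47
f 47 49 50
f 47 50 48
f 49 45 51
f 49 51 50
f 50 51 52
f 50 52 48
f 51 45 53
f 51 53 52
f 52 53 54
f 52 54 48
f 53 45 55
f 53 55 54
f 54 55 56
f 54 56 48
f 55 45 57
f 55 57 56
f 56 57 58
f 56 58 48
f 57 45 59
f 57 59 58
f 58 59 60
f 58 60 48
f 59 45 61
f 59 61 60
f 60 61 62
f 60 62 48
f 61 45 63
f 61 63 62
f 62 63 64
f 62 64 48
f 63 45 65
f 63 65 64
f 64 65 66
f 64 66 48
f 65 45 46
f 65 46 66
f 66 46 47
f 66 47 48
f 68 67 71
f 68 71 69
f 69 71 72
f 69 72 70
f 71 67 73
f 71 73 72
f 72 73 74
f 72 74 70
f 73 67 75
f 73 75 74
f 74 75 76
f 74 76 70
f 75 67 77
f 75 77 76
f 76 77 78
f 76 78 70
f 77 67 79
f 77 79 78
f 78 79 80
f 78 80 70
f 79 67 81
f 79 81 80
f 80 81 82
f 80 82 70
f 81 67 83
f 81 83 82
f 82 83 84
f 82 84 70
f 83 67 85
f 83 85 84
f 84 85 86
f 84 86 70
f 85 67 87
f 85 87 86
f 86 87 88
f 86 88 70
f 87 67 89
f 87 89 88
f 88 89 90
f 88 90 70
f 89 67 91
f 89 91 90
f 90 91 92
f 90 92 70
f 91 67 93
f 91 93 92
f 92 93 94
f 92 94 70
f 93 67 95
f 93 95 94
f 94 95 96
f 94 96 70
f 95 67 97
f 95 97 96
f 96 97 98
f 96 98 70
f 97 67 68
f 97 68 98
f 98 68 69
f 98 69 70
f 100 99 103
f 100 103 101
f 101 103 104
f 101 104 102
f 103 99 105
f 103 105 104
f 104 105 106
f 104 106 102
f 105 99 107
f 105 107 106
f 106 107 108
f 106 108 102
f 107 99 109
f 107 109 108
f 108 109 110
f 108 110 102
f 109 99 111
f 109 111 110
f 110 111 112
f 110 112 102
f 111 99 113
f 111 113 112
f 112 113 114
f 112 114 102
f 113 99 115
f 113 115 114
f 114 115 116
f 114 116 102
f 115 99 117
f 115 117 116
f 116 117 118
f 116 118 102
f 117 99 119
f 117 119 118
f 118 119 120
f 118 120 102
f 119 99 121
f 119 121 120
f 120 121 122
f 120 122 102
f 121 99 100
f 121 100 122
f 122 100 101
f 122 101 102



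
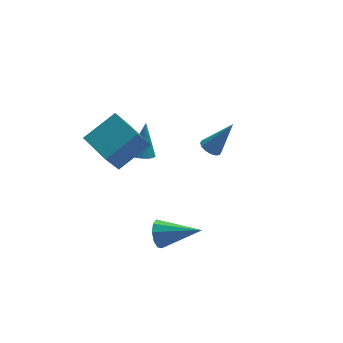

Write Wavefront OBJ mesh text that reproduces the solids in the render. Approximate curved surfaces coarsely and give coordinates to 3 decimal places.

v -1.962 -3.01 0.713
v -1.556 -2.715 0.17
v -0.338 -3.97 1.407
v -1.541 -2.431 0.528
v -1.687 -2.368 0.957
v -1.938 -2.551 1.293
v -2.199 -2.909 1.407
v -2.369 -3.306 1.256
v -2.383 -3.59 0.898
v -2.237 -3.653 0.469
v -1.986 -3.47 0.134
v -1.726 -3.112 0.019
v 2.366 2.734 0.36
v 2.85 2.828 0.053
v 3.394 2.606 1.94
v 2.756 3.101 0.136
v 2.558 3.276 0.279
v 2.309 3.305 0.443
v 2.075 3.182 0.585
v 1.919 2.939 0.667
v 1.883 2.641 0.666
v 1.976 2.368 0.583
v 2.174 2.193 0.44
v 2.423 2.163 0.276
v 2.657 2.287 0.134
v 2.813 2.53 0.052
v -2.686 0.599 2.183
v -3.448 0.005 3.69
v -3.259 2.135 2.499
v -4.021 1.541 4.006
v -1.079 0.999 3.154
v -1.841 0.405 4.661
v -1.652 2.535 3.47
v -2.414 1.941 4.977
v -1.008 2.655 0.887
v -0.569 3.03 0.61
v -0.572 3.345 2.513
v -0.786 3.184 0.603
v -1.042 3.246 0.645
v -1.291 3.206 0.728
v -1.492 3.071 0.839
v -1.608 2.864 0.959
v -1.621 2.62 1.065
v -1.528 2.383 1.141
v -1.345 2.192 1.173
v -1.104 2.082 1.155
v -0.846 2.07 1.091
v -0.616 2.16 0.992
v -0.453 2.335 0.874
v -0.387 2.566 0.758
v -0.428 2.811 0.665
f 2 1 4
f 2 4 3
f 4 1 5
f 4 5 3
f 5 1 6
f 5 6 3
f 6 1 7
f 6 7 3
f 7 1 8
f 7 8 3
f 8 1 9
f 8 9 3
f 9 1 10
f 9 10 3
f 10 1 11
f 10 11 3
f 11 1 12
f 11 12 3
f 12 1 2
f 12 2 3
f 14 13 16
f 14 16 15
f 16 13 17
f 16 17 15
f 17 13 18
f 17 18 15
f 18 13 19
f 18 19 15
f 19 13 20
f 19 20 15
f 20 13 21
f 20 21 15
f 21 13 22
f 21 22 15
f 22 13 23
f 22 23 15
f 23 13 24
f 23 24 15
f 24 13 25
f 24 25 15
f 25 13 26
f 25 26 15
f 26 13 14
f 26 14 15
f 28 30 27
f 31 28 27
f 27 30 29
f 29 31 27
f 28 34 30
f 32 28 31
f 32 34 28
f 30 34 29
f 33 31 29
f 29 34 33
f 33 32 31
f 34 32 33
f 36 35 38
f 36 38 37
f 38 35 39
f 38 39 37
f 39 35 40
f 39 40 37
f 40 35 41
f 40 41 37
f 41 35 42
f 41 42 37
f 42 35 43
f 42 43 37
f 43 35 44
f 43 44 37
f 44 35 45
f 44 45 37
f 45 35 46
f 45 46 37
f 46 35 47
f 46 47 37
f 47 35 48
f 47 48 37
f 48 35 49
f 48 49 37
f 49 35 50
f 49 50 37
f 50 35 51
f 50 51 37
f 51 35 36
f 51 36 37



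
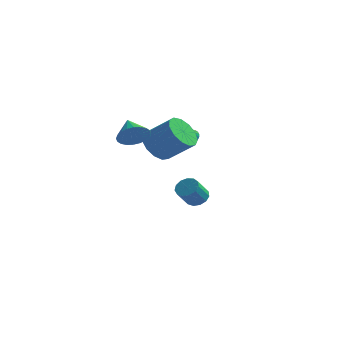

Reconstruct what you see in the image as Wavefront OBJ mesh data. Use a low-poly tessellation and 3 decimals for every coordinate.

v 0.796 2.286 1.697
v 1.244 2.383 1.897
v 0.624 1.014 2.703
v 1.127 2.49 2.012
v 0.96 2.565 2.078
v 0.767 2.598 2.087
v 0.58 2.583 2.036
v 0.425 2.523 1.933
v 0.327 2.427 1.795
v 0.3 2.309 1.642
v 0.349 2.188 1.497
v 0.465 2.081 1.383
v 0.633 2.006 1.316
v 0.825 1.973 1.308
v 1.013 1.988 1.358
v 1.167 2.048 1.461
v 1.266 2.144 1.599
v 1.293 2.262 1.752
v 0.472 4.227 -3.657
v 1.18 4.192 -3.481
v 0.875 3.338 -2.427
v 0.168 3.373 -2.603
v 1.023 4.509 -3.27
v 0.719 3.655 -2.216
v 0.692 4.736 -3.182
v 0.387 3.882 -2.128
v 0.29 4.801 -3.244
v -0.014 3.947 -2.191
v -0.053 4.684 -3.438
v -0.358 3.831 -2.384
v -0.23 4.422 -3.702
v -0.534 3.568 -2.648
v -0.183 4.098 -3.951
v -0.488 3.244 -2.897
v 0.071 3.815 -4.107
v -0.234 2.961 -3.053
v 0.453 3.663 -4.12
v 0.148 2.809 -3.066
v 0.841 3.689 -3.986
v 0.536 2.836 -2.932
v 1.112 3.887 -3.748
v 0.807 3.033 -2.694
v 0.132 -1.011 2.118
v 0.697 -1.608 1.417
v 2.193 -1.606 2.621
v 1.628 -1.009 3.322
v 0.81 -1.026 1.277
v 2.305 -1.025 2.481
v 0.707 -0.44 1.403
v 2.202 -0.439 2.608
v 0.422 -0.035 1.757
v 1.917 -0.033 2.961
v 0.045 0.06 2.225
v 1.54 0.062 3.429
v -0.304 -0.184 2.659
v 1.191 -0.183 3.863
v -0.515 -0.692 2.921
v 0.98 -0.69 4.126
v -0.52 -1.3 2.928
v 0.975 -1.298 4.133
v -0.318 -1.817 2.678
v 1.177 -1.815 3.882
v 0.027 -2.077 2.25
v 1.522 -2.076 3.454
v 0.405 -2 1.78
v 1.901 -1.998 2.984
v -0.156 -3.363 3.614
v 0.461 -2.73 3.398
v -0.884 -2.417 4.306
v 0.236 -2.703 3.125
v -0.048 -2.777 2.926
v -0.35 -2.939 2.832
v -0.621 -3.167 2.857
v -0.822 -3.424 2.997
v -0.921 -3.672 3.231
v -0.904 -3.873 3.523
v -0.773 -3.996 3.829
v -0.548 -4.023 4.102
v -0.263 -3.949 4.301
v 0.038 -3.786 4.396
v 0.309 -3.559 4.371
v 0.51 -3.302 4.231
v 0.61 -3.054 3.997
v 0.592 -2.853 3.704
f 2 1 4
f 2 4 3
f 4 1 5
f 4 5 3
f 5 1 6
f 5 6 3
f 6 1 7
f 6 7 3
f 7 1 8
f 7 8 3
f 8 1 9
f 8 9 3
f 9 1 10
f 9 10 3
f 10 1 11
f 10 11 3
f 11 1 12
f 11 12 3
f 12 1 13
f 12 13 3
f 13 1 14
f 13 14 3
f 14 1 15
f 14 15 3
f 15 1 16
f 15 16 3
f 16 1 17
f 16 17 3
f 17 1 18
f 17 18 3
f 18 1 2
f 18 2 3
f 20 19 23
f 20 23 21
f 21 23 24
f 21 24 22
f 23 19 25
f 23 25 24
f 24 25 26
f 24 26 22
f 25 19 27
f 25 27 26
f 26 27 28
f 26 28 22
f 27 19 29
f 27 29 28
f 28 29 30
f 28 30 22
f 29 19 31
f 29 31 30
f 30 31 32
f 30 32 22
f 31 19 33
f 31 33 32
f 32 33 34
f 32 34 22
f 33 19 35
f 33 35 34
f 34 35 36
f 34 36 22
f 35 19 37
f 35 37 36
f 36 37 38
f 36 38 22
f 37 19 39
f 37 39 38
f 38 39 40
f 38 40 22
f 39 19 41
f 39 41 40
f 40 41 42
f 40 42 22
f 41 19 20
f 41 20 42
f 42 20 21
f 42 21 22
f 44 43 47
f 44 47 45
f 45 47 48
f 45 48 46
f 47 43 49
f 47 49 48
f 48 49 50
f 48 50 46
f 49 43 51
f 49 51 50
f 50 51 52
f 50 52 46
f 51 43 53
f 51 53 52
f 52 53 54
f 52 54 46
f 53 43 55
f 53 55 54
f 54 55 56
f 54 56 46
f 55 43 57
f 55 57 56
f 56 57 58
f 56 58 46
f 57 43 59
f 57 59 58
f 58 59 60
f 58 60 46
f 59 43 61
f 59 61 60
f 60 61 62
f 60 62 46
f 61 43 63
f 61 63 62
f 62 63 64
f 62 64 46
f 63 43 65
f 63 65 64
f 64 65 66
f 64 66 46
f 65 43 44
f 65 44 66
f 66 44 45
f 66 45 46
f 68 67 70
f 68 70 69
f 70 67 71
f 70 71 69
f 71 67 72
f 71 72 69
f 72 67 73
f 72 73 69
f 73 67 74
f 73 74 69
f 74 67 75
f 74 75 69
f 75 67 76
f 75 76 69
f 76 67 77
f 76 77 69
f 77 67 78
f 77 78 69
f 78 67 79
f 78 79 69
f 79 67 80
f 79 80 69
f 80 67 81
f 80 81 69
f 81 67 82
f 81 82 69
f 82 67 83
f 82 83 69
f 83 67 84
f 83 84 69
f 84 67 68
f 84 68 69



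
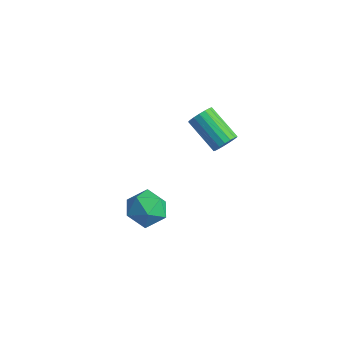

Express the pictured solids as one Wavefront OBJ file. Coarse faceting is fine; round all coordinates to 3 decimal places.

v -2.659 2.319 -0.479
v -2.344 2.566 0.02
v -3.926 2.569 1.018
v -4.241 2.321 0.519
v -2.441 2.812 -0.135
v -4.023 2.815 0.863
v -2.588 2.945 -0.368
v -4.17 2.948 0.63
v -2.752 2.934 -0.627
v -4.333 2.937 0.371
v -2.894 2.783 -0.852
v -4.475 2.785 0.146
v -2.982 2.525 -0.992
v -4.564 2.527 0.006
v -2.997 2.22 -1.014
v -4.578 2.222 -0.016
v -2.934 1.937 -0.913
v -4.515 1.94 0.085
v -2.808 1.742 -0.713
v -4.389 1.744 0.285
v -2.648 1.679 -0.46
v -4.23 1.682 0.538
v -2.491 1.763 -0.21
v -4.072 1.765 0.787
v -2.372 1.974 -0.023
v -3.953 1.976 0.975
v -2.319 2.264 0.06
v -3.901 2.266 1.058
v -1.604 -2.278 -0.673
v -0.874 -2.955 -0.749
v -2.686 -3.465 -0.491
v -1.956 -4.142 -0.567
v -2.008 -3.551 0.237
v -1.339 -2.818 0.124
v -2.221 -3.602 -1.364
v -1.552 -2.869 -1.477
v -1.255 -3.774 -1.176
v -1.123 -3.742 -0.187
v -2.437 -2.678 -1.053
v -2.305 -2.646 -0.064
f 2 1 5
f 2 5 3
f 3 5 6
f 3 6 4
f 5 1 7
f 5 7 6
f 6 7 8
f 6 8 4
f 7 1 9
f 7 9 8
f 8 9 10
f 8 10 4
f 9 1 11
f 9 11 10
f 10 11 12
f 10 12 4
f 11 1 13
f 11 13 12
f 12 13 14
f 12 14 4
f 13 1 15
f 13 15 14
f 14 15 16
f 14 16 4
f 15 1 17
f 15 17 16
f 16 17 18
f 16 18 4
f 17 1 19
f 17 19 18
f 18 19 20
f 18 20 4
f 19 1 21
f 19 21 20
f 20 21 22
f 20 22 4
f 21 1 23
f 21 23 22
f 22 23 24
f 22 24 4
f 23 1 25
f 23 25 24
f 24 25 26
f 24 26 4
f 25 1 27
f 25 27 26
f 26 27 28
f 26 28 4
f 27 1 2
f 27 2 28
f 28 2 3
f 28 3 4
f 29 40 34
f 29 34 30
f 29 30 36
f 29 36 39
f 29 39 40
f 30 34 38
f 34 40 33
f 40 39 31
f 39 36 35
f 36 30 37
f 32 38 33
f 32 33 31
f 32 31 35
f 32 35 37
f 32 37 38
f 33 38 34
f 31 33 40
f 35 31 39
f 37 35 36
f 38 37 30



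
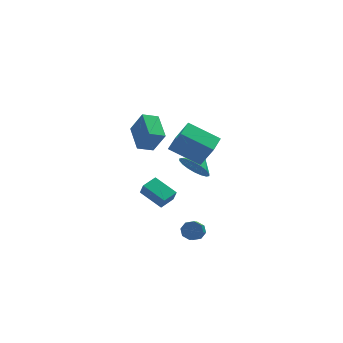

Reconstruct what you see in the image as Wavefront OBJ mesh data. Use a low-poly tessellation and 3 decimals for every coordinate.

v -1.424 -1.186 0.5
v -0.939 -0.938 -0.444
v -0.656 -0.634 1.04
v -1.248 -0.57 -0.382
v -1.592 -0.323 -0.144
v -1.902 -0.247 0.22
v -2.118 -0.358 0.64
v -2.197 -0.632 1.033
v -2.123 -1.016 1.319
v -1.91 -1.434 1.444
v -1.601 -1.803 1.381
v -1.257 -2.049 1.144
v -0.946 -2.125 0.779
v -0.73 -2.015 0.359
v -0.652 -1.74 -0.033
v -0.726 -1.356 -0.32
v -3.367 -2.602 3.335
v -2.765 -3.25 4.937
v -2.662 -1.535 3.502
v -2.06 -2.183 5.104
v -1.68 -3.557 2.316
v -1.078 -4.205 3.918
v -0.975 -2.49 2.483
v -0.373 -3.138 4.085
v -4.265 1.547 0.864
v -3.615 1.086 2.332
v -4.256 3.409 1.446
v -3.606 2.947 2.913
v -3.234 1.673 0.447
v -2.584 1.211 1.914
v -3.225 3.534 1.028
v -2.575 3.073 2.496
v -2.783 1.604 -4.808
v -2.667 1.241 -3.959
v -3.812 2.895 -4.116
v -3.695 2.532 -3.267
v -1.845 2.268 -4.653
v -1.728 1.905 -3.804
v -2.873 3.559 -3.961
v -2.757 3.196 -3.112
v -1.677 -2.352 -4.342
v -1.406 -2.811 -4.764
v -1.892 -3.967 -3.82
v -2.163 -3.508 -3.398
v -1.07 -2.653 -4.399
v -1.556 -3.81 -3.455
v -1.09 -2.319 -4
v -1.576 -3.476 -3.056
v -1.454 -2.004 -3.802
v -1.94 -3.161 -2.858
v -1.948 -1.893 -3.92
v -2.434 -3.049 -2.976
v -2.284 -2.05 -4.285
v -2.77 -3.207 -3.341
v -2.264 -2.384 -4.684
v -2.75 -3.541 -3.74
v -1.9 -2.699 -4.882
v -2.386 -3.856 -3.938
f 2 1 4
f 2 4 3
f 4 1 5
f 4 5 3
f 5 1 6
f 5 6 3
f 6 1 7
f 6 7 3
f 7 1 8
f 7 8 3
f 8 1 9
f 8 9 3
f 9 1 10
f 9 10 3
f 10 1 11
f 10 11 3
f 11 1 12
f 11 12 3
f 12 1 13
f 12 13 3
f 13 1 14
f 13 14 3
f 14 1 15
f 14 15 3
f 15 1 16
f 15 16 3
f 16 1 2
f 16 2 3
f 18 20 17
f 21 18 17
f 17 20 19
f 19 21 17
f 18 24 20
f 22 18 21
f 22 24 18
f 20 24 19
f 23 21 19
f 19 24 23
f 23 22 21
f 24 22 23
f 26 28 25
f 29 26 25
f 25 28 27
f 27 29 25
f 26 32 28
f 30 26 29
f 30 32 26
f 28 32 27
f 31 29 27
f 27 32 31
f 31 30 29
f 32 30 31
f 34 36 33
f 37 34 33
f 33 36 35
f 35 37 33
f 34 40 36
f 38 34 37
f 38 40 34
f 36 40 35
f 39 37 35
f 35 40 39
f 39 38 37
f 40 38 39
f 42 41 45
f 42 45 43
f 43 45 46
f 43 46 44
f 45 41 47
f 45 47 46
f 46 47 48
f 46 48 44
f 47 41 49
f 47 49 48
f 48 49 50
f 48 50 44
f 49 41 51
f 49 51 50
f 50 51 52
f 50 52 44
f 51 41 53
f 51 53 52
f 52 53 54
f 52 54 44
f 53 41 55
f 53 55 54
f 54 55 56
f 54 56 44
f 55 41 57
f 55 57 56
f 56 57 58
f 56 58 44
f 57 41 42
f 57 42 58
f 58 42 43
f 58 43 44



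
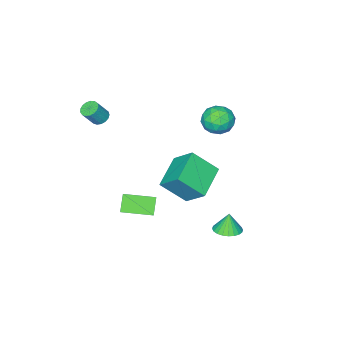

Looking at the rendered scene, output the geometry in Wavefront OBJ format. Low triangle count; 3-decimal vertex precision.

v -2.396 0.948 1.561
v -1.771 0.906 2.379
v -2.869 -0.626 1.841
v -2.244 -0.668 2.659
v -3.085 -0.074 2.684
v -2.793 0.899 2.511
v -1.847 -0.619 1.709
v -1.555 0.354 1.536
v -1.432 -0.063 2.47
v -2.197 0.274 3.073
v -2.443 0.006 1.147
v -3.208 0.343 1.75
v -2.042 1.065 1.946
v -2.598 -0.785 2.274
v -3.092 -0.436 2.289
v -2.725 -0.461 2.77
v -2.643 1.061 2.023
v -2.275 1.036 2.504
v -3.048 0.46 2.683
v -2.365 -0.756 1.716
v -1.997 -0.781 2.197
v -1.915 0.741 1.45
v -1.548 0.716 1.931
v -1.592 -0.18 1.537
v -1.475 0.471 2.48
v -1.753 -0.454 2.644
v -1.52 -0.425 2.086
v -1.348 0.147 1.985
v -1.925 0.669 2.834
v -2.203 -0.257 2.998
v -2.697 0.093 3.013
v -2.526 0.665 2.912
v -1.725 0.1 2.888
v -2.437 0.537 1.222
v -2.715 -0.389 1.386
v -2.114 -0.385 1.308
v -1.943 0.187 1.207
v -2.887 0.734 1.576
v -3.165 -0.191 1.74
v -3.292 0.133 2.235
v -3.12 0.705 2.134
v -2.915 0.18 1.332
v -0.12 3.154 -4.3
v 0.639 3.503 -4.145
v -0.32 3.066 -3.12
v 0.446 3.772 -4.158
v 0.166 3.947 -4.192
v -0.157 4.001 -4.243
v -0.475 3.926 -4.302
v -0.738 3.734 -4.361
v -0.908 3.453 -4.411
v -0.957 3.127 -4.444
v -0.879 2.805 -4.455
v -0.686 2.536 -4.442
v -0.406 2.361 -4.408
v -0.083 2.307 -4.357
v 0.235 2.382 -4.297
v 0.498 2.574 -4.238
v 0.668 2.855 -4.189
v 0.717 3.181 -4.156
v 3.104 0.604 -2.693
v 2.473 0.15 -1.818
v 4.072 1.684 -1.436
v 3.442 1.231 -0.561
v 4.318 -0.711 -2.499
v 3.688 -1.164 -1.624
v 5.287 0.37 -1.242
v 4.656 -0.084 -0.367
v 2.586 1.719 2.522
v 2.472 2.981 3.671
v 1.66 2.782 1.263
v 1.546 4.044 2.412
v 4.394 2.496 1.848
v 4.28 3.758 2.997
v 3.468 3.559 0.589
v 3.354 4.821 1.738
v 2.995 -3.664 3.105
v 3.375 -3.971 2.812
v 4.045 -4.104 3.823
v 3.665 -3.796 4.115
v 3.465 -3.715 2.786
v 4.135 -3.848 3.797
v 3.447 -3.447 2.833
v 4.117 -3.579 3.844
v 3.325 -3.228 2.943
v 3.996 -3.361 3.953
v 3.128 -3.11 3.089
v 3.798 -3.242 4.1
v 2.9 -3.118 3.239
v 3.57 -3.25 4.25
v 2.694 -3.251 3.358
v 3.364 -3.384 4.369
v 2.557 -3.479 3.419
v 3.227 -3.612 4.43
v 2.52 -3.749 3.408
v 3.19 -3.882 4.419
v 2.592 -4 3.328
v 3.262 -4.132 4.338
v 2.756 -4.173 3.196
v 3.426 -4.306 4.207
v 2.975 -4.23 3.043
v 3.645 -4.363 4.054
v 3.198 -4.157 2.905
v 3.869 -4.29 3.916
f 1 38 17
f 38 12 41
f 17 41 6
f 38 41 17
f 1 17 13
f 17 6 18
f 13 18 2
f 17 18 13
f 1 13 22
f 13 2 23
f 22 23 8
f 13 23 22
f 1 22 34
f 22 8 37
f 34 37 11
f 22 37 34
f 1 34 38
f 34 11 42
f 38 42 12
f 34 42 38
f 2 18 29
f 18 6 32
f 29 32 10
f 18 32 29
f 6 41 19
f 41 12 40
f 19 40 5
f 41 40 19
f 12 42 39
f 42 11 35
f 39 35 3
f 42 35 39
f 11 37 36
f 37 8 24
f 36 24 7
f 37 24 36
f 8 23 28
f 23 2 25
f 28 25 9
f 23 25 28
f 4 30 16
f 30 10 31
f 16 31 5
f 30 31 16
f 4 16 14
f 16 5 15
f 14 15 3
f 16 15 14
f 4 14 21
f 14 3 20
f 21 20 7
f 14 20 21
f 4 21 26
f 21 7 27
f 26 27 9
f 21 27 26
f 4 26 30
f 26 9 33
f 30 33 10
f 26 33 30
f 5 31 19
f 31 10 32
f 19 32 6
f 31 32 19
f 3 15 39
f 15 5 40
f 39 40 12
f 15 40 39
f 7 20 36
f 20 3 35
f 36 35 11
f 20 35 36
f 9 27 28
f 27 7 24
f 28 24 8
f 27 24 28
f 10 33 29
f 33 9 25
f 29 25 2
f 33 25 29
f 44 43 46
f 44 46 45
f 46 43 47
f 46 47 45
f 47 43 48
f 47 48 45
f 48 43 49
f 48 49 45
f 49 43 50
f 49 50 45
f 50 43 51
f 50 51 45
f 51 43 52
f 51 52 45
f 52 43 53
f 52 53 45
f 53 43 54
f 53 54 45
f 54 43 55
f 54 55 45
f 55 43 56
f 55 56 45
f 56 43 57
f 56 57 45
f 57 43 58
f 57 58 45
f 58 43 59
f 58 59 45
f 59 43 60
f 59 60 45
f 60 43 44
f 60 44 45
f 62 64 61
f 65 62 61
f 61 64 63
f 63 65 61
f 62 68 64
f 66 62 65
f 66 68 62
f 64 68 63
f 67 65 63
f 63 68 67
f 67 66 65
f 68 66 67
f 70 72 69
f 73 70 69
f 69 72 71
f 71 73 69
f 70 76 72
f 74 70 73
f 74 76 70
f 72 76 71
f 75 73 71
f 71 76 75
f 75 74 73
f 76 74 75
f 78 77 81
f 78 81 79
f 79 81 82
f 79 82 80
f 81 77 83
f 81 83 82
f 82 83 84
f 82 84 80
f 83 77 85
f 83 85 84
f 84 85 86
f 84 86 80
f 85 77 87
f 85 87 86
f 86 87 88
f 86 88 80
f 87 77 89
f 87 89 88
f 88 89 90
f 88 90 80
f 89 77 91
f 89 91 90
f 90 91 92
f 90 92 80
f 91 77 93
f 91 93 92
f 92 93 94
f 92 94 80
f 93 77 95
f 93 95 94
f 94 95 96
f 94 96 80
f 95 77 97
f 95 97 96
f 96 97 98
f 96 98 80
f 97 77 99
f 97 99 98
f 98 99 100
f 98 100 80
f 99 77 101
f 99 101 100
f 100 101 102
f 100 102 80
f 101 77 103
f 101 103 102
f 102 103 104
f 102 104 80
f 103 77 78
f 103 78 104
f 104 78 79
f 104 79 80

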